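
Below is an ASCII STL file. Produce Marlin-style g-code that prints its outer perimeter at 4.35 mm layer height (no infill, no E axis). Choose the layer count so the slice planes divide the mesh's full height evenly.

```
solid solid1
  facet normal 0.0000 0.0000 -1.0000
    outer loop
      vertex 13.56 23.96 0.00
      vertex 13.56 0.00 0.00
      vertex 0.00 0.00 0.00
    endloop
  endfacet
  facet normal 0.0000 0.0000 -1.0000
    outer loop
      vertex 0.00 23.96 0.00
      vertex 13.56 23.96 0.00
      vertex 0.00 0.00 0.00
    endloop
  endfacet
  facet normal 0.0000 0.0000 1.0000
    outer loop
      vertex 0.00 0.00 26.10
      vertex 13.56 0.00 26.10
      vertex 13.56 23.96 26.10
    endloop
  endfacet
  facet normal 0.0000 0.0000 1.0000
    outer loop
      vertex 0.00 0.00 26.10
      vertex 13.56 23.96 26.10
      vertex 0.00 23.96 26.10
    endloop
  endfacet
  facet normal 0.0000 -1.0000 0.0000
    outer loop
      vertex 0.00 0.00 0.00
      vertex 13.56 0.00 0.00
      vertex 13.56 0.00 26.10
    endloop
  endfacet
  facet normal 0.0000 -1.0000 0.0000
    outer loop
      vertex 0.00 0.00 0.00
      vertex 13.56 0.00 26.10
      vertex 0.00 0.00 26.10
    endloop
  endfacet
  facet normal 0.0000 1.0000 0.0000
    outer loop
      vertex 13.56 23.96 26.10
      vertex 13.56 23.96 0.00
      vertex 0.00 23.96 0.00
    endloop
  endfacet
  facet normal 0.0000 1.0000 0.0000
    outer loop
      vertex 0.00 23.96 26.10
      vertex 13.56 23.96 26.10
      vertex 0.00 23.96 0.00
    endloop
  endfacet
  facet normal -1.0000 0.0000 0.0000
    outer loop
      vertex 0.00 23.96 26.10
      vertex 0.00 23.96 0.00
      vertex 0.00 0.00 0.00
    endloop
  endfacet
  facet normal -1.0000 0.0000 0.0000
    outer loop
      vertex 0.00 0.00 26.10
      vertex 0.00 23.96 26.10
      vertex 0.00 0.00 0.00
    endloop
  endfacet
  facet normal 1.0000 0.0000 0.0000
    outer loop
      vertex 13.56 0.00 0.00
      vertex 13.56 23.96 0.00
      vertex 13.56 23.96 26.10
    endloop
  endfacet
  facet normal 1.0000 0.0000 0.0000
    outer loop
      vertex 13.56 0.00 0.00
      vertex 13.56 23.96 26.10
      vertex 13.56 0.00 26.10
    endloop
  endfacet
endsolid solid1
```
; perimeter-only toolpath
G21 ; units = mm
G90 ; absolute positioning
G28 ; home
; layer 1
G0 Z4.35
G0 X0.00 Y0.00
G1 X13.56 Y0.00
G1 X13.56 Y23.96
G1 X0.00 Y23.96
G1 X0.00 Y0.00
; layer 2
G0 Z8.70
G0 X0.00 Y0.00
G1 X13.56 Y0.00
G1 X13.56 Y23.96
G1 X0.00 Y23.96
G1 X0.00 Y0.00
; layer 3
G0 Z13.05
G0 X0.00 Y0.00
G1 X13.56 Y0.00
G1 X13.56 Y23.96
G1 X0.00 Y23.96
G1 X0.00 Y0.00
; layer 4
G0 Z17.40
G0 X0.00 Y0.00
G1 X13.56 Y0.00
G1 X13.56 Y23.96
G1 X0.00 Y23.96
G1 X0.00 Y0.00
; layer 5
G0 Z21.75
G0 X0.00 Y0.00
G1 X13.56 Y0.00
G1 X13.56 Y23.96
G1 X0.00 Y23.96
G1 X0.00 Y0.00
; layer 6
G0 Z26.10
G0 X0.00 Y0.00
G1 X13.56 Y0.00
G1 X13.56 Y23.96
G1 X0.00 Y23.96
G1 X0.00 Y0.00
M2 ; end

The solid is a rectangular box, roughly 13.6 × 24 mm footprint and 26.1 mm tall. Slicing at Δz = 4.35 mm — 6 equal slices spanning the solid's height, so layer i sits at z = i·h/6 — gives 6 non-empty perimeters. Each is a 4-segment closed polygon; G0 lifts to the layer z and rapids to the start vertex, then G1 traces the edges.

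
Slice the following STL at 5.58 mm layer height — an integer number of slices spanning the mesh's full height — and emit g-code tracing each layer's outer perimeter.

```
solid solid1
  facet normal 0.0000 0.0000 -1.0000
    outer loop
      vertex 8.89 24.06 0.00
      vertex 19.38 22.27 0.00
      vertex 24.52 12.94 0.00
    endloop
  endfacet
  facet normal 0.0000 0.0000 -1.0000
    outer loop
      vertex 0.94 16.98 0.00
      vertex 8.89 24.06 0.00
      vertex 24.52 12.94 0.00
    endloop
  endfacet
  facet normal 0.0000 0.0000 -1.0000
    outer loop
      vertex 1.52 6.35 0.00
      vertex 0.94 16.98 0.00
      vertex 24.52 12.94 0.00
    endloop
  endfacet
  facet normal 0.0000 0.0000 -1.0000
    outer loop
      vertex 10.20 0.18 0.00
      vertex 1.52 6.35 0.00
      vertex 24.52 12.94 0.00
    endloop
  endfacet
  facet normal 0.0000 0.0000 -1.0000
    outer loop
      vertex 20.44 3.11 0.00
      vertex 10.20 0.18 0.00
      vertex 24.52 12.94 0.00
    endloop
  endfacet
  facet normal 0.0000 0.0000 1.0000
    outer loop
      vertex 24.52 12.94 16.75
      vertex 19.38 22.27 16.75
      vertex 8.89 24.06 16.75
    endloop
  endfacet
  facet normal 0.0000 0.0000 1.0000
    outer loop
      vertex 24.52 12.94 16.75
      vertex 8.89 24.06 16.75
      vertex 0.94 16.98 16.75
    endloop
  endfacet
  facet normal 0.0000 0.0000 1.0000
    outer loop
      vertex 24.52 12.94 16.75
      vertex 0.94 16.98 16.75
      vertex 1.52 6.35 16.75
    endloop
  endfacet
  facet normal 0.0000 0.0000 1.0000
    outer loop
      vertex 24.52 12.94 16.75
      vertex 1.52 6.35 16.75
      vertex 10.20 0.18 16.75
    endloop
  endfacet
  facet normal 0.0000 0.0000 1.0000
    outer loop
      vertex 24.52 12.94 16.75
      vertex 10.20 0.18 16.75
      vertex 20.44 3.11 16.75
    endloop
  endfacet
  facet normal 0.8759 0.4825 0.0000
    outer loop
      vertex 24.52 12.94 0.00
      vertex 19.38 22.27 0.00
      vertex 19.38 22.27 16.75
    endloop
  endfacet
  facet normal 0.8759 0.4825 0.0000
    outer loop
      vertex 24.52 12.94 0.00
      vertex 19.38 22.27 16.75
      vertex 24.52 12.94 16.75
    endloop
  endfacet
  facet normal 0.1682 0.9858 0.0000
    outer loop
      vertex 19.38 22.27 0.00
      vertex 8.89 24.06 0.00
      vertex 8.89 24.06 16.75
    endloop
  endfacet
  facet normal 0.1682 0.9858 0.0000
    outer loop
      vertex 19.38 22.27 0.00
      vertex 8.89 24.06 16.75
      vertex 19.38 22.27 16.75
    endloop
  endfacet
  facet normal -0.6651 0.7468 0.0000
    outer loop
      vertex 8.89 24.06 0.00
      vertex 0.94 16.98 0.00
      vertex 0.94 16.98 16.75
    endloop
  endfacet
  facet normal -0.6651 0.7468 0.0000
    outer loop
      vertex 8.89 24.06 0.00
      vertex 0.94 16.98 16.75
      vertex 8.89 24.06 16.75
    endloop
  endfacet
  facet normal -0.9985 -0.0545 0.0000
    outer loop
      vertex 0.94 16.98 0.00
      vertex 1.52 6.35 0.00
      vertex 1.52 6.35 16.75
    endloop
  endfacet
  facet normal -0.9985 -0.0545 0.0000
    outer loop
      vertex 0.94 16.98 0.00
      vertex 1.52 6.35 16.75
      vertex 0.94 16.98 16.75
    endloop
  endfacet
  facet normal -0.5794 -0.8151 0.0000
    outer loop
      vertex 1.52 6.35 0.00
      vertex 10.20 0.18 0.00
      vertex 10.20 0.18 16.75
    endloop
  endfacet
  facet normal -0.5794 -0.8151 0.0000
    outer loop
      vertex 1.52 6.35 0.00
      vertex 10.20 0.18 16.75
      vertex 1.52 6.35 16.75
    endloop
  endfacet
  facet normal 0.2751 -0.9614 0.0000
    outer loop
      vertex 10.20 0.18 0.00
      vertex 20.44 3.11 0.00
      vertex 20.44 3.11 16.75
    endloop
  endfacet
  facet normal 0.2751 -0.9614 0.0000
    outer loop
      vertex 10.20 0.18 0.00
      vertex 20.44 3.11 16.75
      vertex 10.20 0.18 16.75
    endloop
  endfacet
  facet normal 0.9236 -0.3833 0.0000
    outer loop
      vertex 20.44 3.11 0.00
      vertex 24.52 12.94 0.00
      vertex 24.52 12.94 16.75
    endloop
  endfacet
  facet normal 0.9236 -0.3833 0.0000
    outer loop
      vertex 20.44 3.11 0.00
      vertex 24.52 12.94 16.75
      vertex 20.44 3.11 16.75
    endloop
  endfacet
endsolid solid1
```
; perimeter-only toolpath
G21 ; units = mm
G90 ; absolute positioning
G28 ; home
; layer 1
G0 Z5.58
G0 X24.52 Y12.94
G1 X19.38 Y22.27
G1 X8.89 Y24.06
G1 X0.94 Y16.98
G1 X1.52 Y6.35
G1 X10.20 Y0.18
G1 X20.44 Y3.11
G1 X24.52 Y12.94
; layer 2
G0 Z11.17
G0 X24.52 Y12.94
G1 X19.38 Y22.27
G1 X8.89 Y24.06
G1 X0.94 Y16.98
G1 X1.52 Y6.35
G1 X10.20 Y0.18
G1 X20.44 Y3.11
G1 X24.52 Y12.94
; layer 3
G0 Z16.75
G0 X24.52 Y12.94
G1 X19.38 Y22.27
G1 X8.89 Y24.06
G1 X0.94 Y16.98
G1 X1.52 Y6.35
G1 X10.20 Y0.18
G1 X20.44 Y3.11
G1 X24.52 Y12.94
M2 ; end

The solid is a regular 7-sided prism (a cylinder approximated with 7 flat sides), circumscribed radius ≈ 12.3 mm, height ≈ 16.8 mm. Slicing at Δz = 5.58 mm — 3 equal slices spanning the solid's height, so layer i sits at z = i·h/3 — gives 3 non-empty perimeters. Each is a 7-segment closed polygon; G0 lifts to the layer z and rapids to the start vertex, then G1 traces the edges.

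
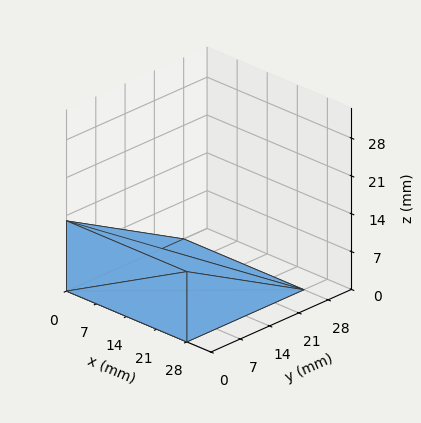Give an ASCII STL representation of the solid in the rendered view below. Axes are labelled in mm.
Reading the render: the shape is a wedge (ramp): 28 × 28 mm base, rising to 13 mm along the y=0 edge and sloping linearly to z=0 at y=28 (dimensions read to the nearest mm from the axis ticks). For the STL, each face is triangulated and given an outward normal.

solid part
  facet normal 0.0000 0.0000 -1.0000
    outer loop
      vertex 28.00 28.00 0.00
      vertex 28.00 0.00 0.00
      vertex 0.00 0.00 0.00
    endloop
  endfacet
  facet normal 0.0000 0.0000 -1.0000
    outer loop
      vertex 0.00 28.00 0.00
      vertex 28.00 28.00 0.00
      vertex 0.00 0.00 0.00
    endloop
  endfacet
  facet normal 0.0000 -1.0000 0.0000
    outer loop
      vertex 0.00 0.00 0.00
      vertex 28.00 0.00 0.00
      vertex 28.00 0.00 13.00
    endloop
  endfacet
  facet normal 0.0000 -1.0000 0.0000
    outer loop
      vertex 0.00 0.00 0.00
      vertex 28.00 0.00 13.00
      vertex 0.00 0.00 13.00
    endloop
  endfacet
  facet normal 0.0000 0.4211 0.9070
    outer loop
      vertex 0.00 0.00 13.00
      vertex 28.00 0.00 13.00
      vertex 28.00 28.00 0.00
    endloop
  endfacet
  facet normal 0.0000 0.4211 0.9070
    outer loop
      vertex 0.00 0.00 13.00
      vertex 28.00 28.00 0.00
      vertex 0.00 28.00 0.00
    endloop
  endfacet
  facet normal -1.0000 0.0000 0.0000
    outer loop
      vertex 0.00 0.00 13.00
      vertex 0.00 28.00 0.00
      vertex 0.00 0.00 0.00
    endloop
  endfacet
  facet normal 1.0000 0.0000 0.0000
    outer loop
      vertex 28.00 0.00 0.00
      vertex 28.00 28.00 0.00
      vertex 28.00 0.00 13.00
    endloop
  endfacet
endsolid part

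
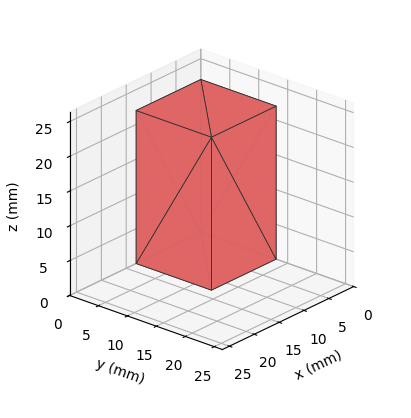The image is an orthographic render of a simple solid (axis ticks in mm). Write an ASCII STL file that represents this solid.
Reading the render: the shape is a rectangular box, roughly 13 × 13 mm footprint and 22 mm tall (dimensions read to the nearest mm from the axis ticks). For the STL, each face is triangulated and given an outward normal.

solid part
  facet normal 0.0000 0.0000 -1.0000
    outer loop
      vertex 13.000 13.000 0.000
      vertex 13.000 0.000 0.000
      vertex 0.000 0.000 0.000
    endloop
  endfacet
  facet normal 0.0000 0.0000 -1.0000
    outer loop
      vertex 0.000 13.000 0.000
      vertex 13.000 13.000 0.000
      vertex 0.000 0.000 0.000
    endloop
  endfacet
  facet normal 0.0000 0.0000 1.0000
    outer loop
      vertex 0.000 0.000 22.000
      vertex 13.000 0.000 22.000
      vertex 13.000 13.000 22.000
    endloop
  endfacet
  facet normal 0.0000 0.0000 1.0000
    outer loop
      vertex 0.000 0.000 22.000
      vertex 13.000 13.000 22.000
      vertex 0.000 13.000 22.000
    endloop
  endfacet
  facet normal 0.0000 -1.0000 0.0000
    outer loop
      vertex 0.000 0.000 0.000
      vertex 13.000 0.000 0.000
      vertex 13.000 0.000 22.000
    endloop
  endfacet
  facet normal 0.0000 -1.0000 0.0000
    outer loop
      vertex 0.000 0.000 0.000
      vertex 13.000 0.000 22.000
      vertex 0.000 0.000 22.000
    endloop
  endfacet
  facet normal 0.0000 1.0000 0.0000
    outer loop
      vertex 13.000 13.000 22.000
      vertex 13.000 13.000 0.000
      vertex 0.000 13.000 0.000
    endloop
  endfacet
  facet normal 0.0000 1.0000 0.0000
    outer loop
      vertex 0.000 13.000 22.000
      vertex 13.000 13.000 22.000
      vertex 0.000 13.000 0.000
    endloop
  endfacet
  facet normal -1.0000 0.0000 0.0000
    outer loop
      vertex 0.000 13.000 22.000
      vertex 0.000 13.000 0.000
      vertex 0.000 0.000 0.000
    endloop
  endfacet
  facet normal -1.0000 0.0000 0.0000
    outer loop
      vertex 0.000 0.000 22.000
      vertex 0.000 13.000 22.000
      vertex 0.000 0.000 0.000
    endloop
  endfacet
  facet normal 1.0000 0.0000 0.0000
    outer loop
      vertex 13.000 0.000 0.000
      vertex 13.000 13.000 0.000
      vertex 13.000 13.000 22.000
    endloop
  endfacet
  facet normal 1.0000 0.0000 0.0000
    outer loop
      vertex 13.000 0.000 0.000
      vertex 13.000 13.000 22.000
      vertex 13.000 0.000 22.000
    endloop
  endfacet
endsolid part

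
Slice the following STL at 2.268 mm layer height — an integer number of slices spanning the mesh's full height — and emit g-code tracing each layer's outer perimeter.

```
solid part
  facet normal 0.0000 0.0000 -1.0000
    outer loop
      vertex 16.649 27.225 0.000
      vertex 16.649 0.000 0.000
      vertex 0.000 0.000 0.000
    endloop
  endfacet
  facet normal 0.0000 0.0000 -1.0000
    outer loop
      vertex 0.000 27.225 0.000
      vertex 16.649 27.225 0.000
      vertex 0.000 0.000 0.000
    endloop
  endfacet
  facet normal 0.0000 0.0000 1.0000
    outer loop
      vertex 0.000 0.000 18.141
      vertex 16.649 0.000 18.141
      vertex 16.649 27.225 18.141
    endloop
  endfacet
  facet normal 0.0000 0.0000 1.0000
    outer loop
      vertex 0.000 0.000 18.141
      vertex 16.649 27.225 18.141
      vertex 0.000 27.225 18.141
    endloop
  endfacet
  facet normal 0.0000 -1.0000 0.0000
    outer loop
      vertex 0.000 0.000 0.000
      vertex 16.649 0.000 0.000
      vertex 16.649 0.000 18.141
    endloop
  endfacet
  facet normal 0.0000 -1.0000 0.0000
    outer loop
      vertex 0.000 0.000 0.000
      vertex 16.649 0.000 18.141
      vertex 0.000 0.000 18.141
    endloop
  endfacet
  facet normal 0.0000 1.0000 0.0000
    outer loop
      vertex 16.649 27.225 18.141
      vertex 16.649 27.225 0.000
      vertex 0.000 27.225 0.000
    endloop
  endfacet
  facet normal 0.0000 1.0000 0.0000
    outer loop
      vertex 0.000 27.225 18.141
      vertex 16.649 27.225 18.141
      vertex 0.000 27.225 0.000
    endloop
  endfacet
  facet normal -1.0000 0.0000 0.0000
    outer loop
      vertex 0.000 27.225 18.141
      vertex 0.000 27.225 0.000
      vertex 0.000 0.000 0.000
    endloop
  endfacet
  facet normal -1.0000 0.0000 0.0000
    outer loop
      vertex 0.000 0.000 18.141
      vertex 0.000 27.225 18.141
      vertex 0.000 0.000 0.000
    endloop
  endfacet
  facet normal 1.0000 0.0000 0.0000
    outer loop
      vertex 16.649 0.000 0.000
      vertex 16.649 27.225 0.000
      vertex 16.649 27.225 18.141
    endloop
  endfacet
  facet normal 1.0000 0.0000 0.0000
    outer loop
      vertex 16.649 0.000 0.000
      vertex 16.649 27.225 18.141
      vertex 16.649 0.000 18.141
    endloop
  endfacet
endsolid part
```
; perimeter-only toolpath
G21 ; units = mm
G90 ; absolute positioning
G28 ; home
; layer 1
G0 Z2.268
G0 X0.000 Y0.000
G1 X16.649 Y0.000
G1 X16.649 Y27.225
G1 X0.000 Y27.225
G1 X0.000 Y0.000
; layer 2
G0 Z4.535
G0 X0.000 Y0.000
G1 X16.649 Y0.000
G1 X16.649 Y27.225
G1 X0.000 Y27.225
G1 X0.000 Y0.000
; layer 3
G0 Z6.803
G0 X0.000 Y0.000
G1 X16.649 Y0.000
G1 X16.649 Y27.225
G1 X0.000 Y27.225
G1 X0.000 Y0.000
; layer 4
G0 Z9.070
G0 X0.000 Y0.000
G1 X16.649 Y0.000
G1 X16.649 Y27.225
G1 X0.000 Y27.225
G1 X0.000 Y0.000
; layer 5
G0 Z11.338
G0 X0.000 Y0.000
G1 X16.649 Y0.000
G1 X16.649 Y27.225
G1 X0.000 Y27.225
G1 X0.000 Y0.000
; layer 6
G0 Z13.606
G0 X0.000 Y0.000
G1 X16.649 Y0.000
G1 X16.649 Y27.225
G1 X0.000 Y27.225
G1 X0.000 Y0.000
; layer 7
G0 Z15.873
G0 X0.000 Y0.000
G1 X16.649 Y0.000
G1 X16.649 Y27.225
G1 X0.000 Y27.225
G1 X0.000 Y0.000
; layer 8
G0 Z18.141
G0 X0.000 Y0.000
G1 X16.649 Y0.000
G1 X16.649 Y27.225
G1 X0.000 Y27.225
G1 X0.000 Y0.000
M2 ; end

The solid is a rectangular box, roughly 16.6 × 27.2 mm footprint and 18.1 mm tall. Slicing at Δz = 2.268 mm — 8 equal slices spanning the solid's height, so layer i sits at z = i·h/8 — gives 8 non-empty perimeters. Each is a 4-segment closed polygon; G0 lifts to the layer z and rapids to the start vertex, then G1 traces the edges.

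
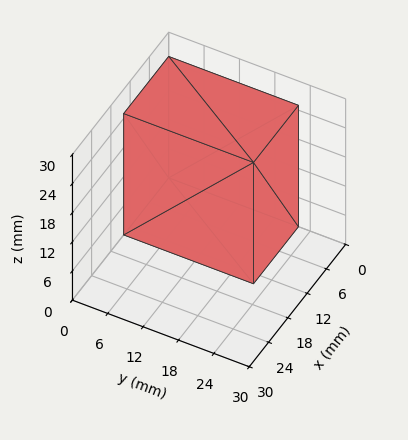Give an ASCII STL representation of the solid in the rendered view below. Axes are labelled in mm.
Reading the render: the shape is a rectangular box, roughly 14 × 22 mm footprint and 25 mm tall (dimensions read to the nearest mm from the axis ticks). For the STL, each face is triangulated and given an outward normal.

solid part
  facet normal 0.0000 0.0000 -1.0000
    outer loop
      vertex 14.00 22.00 0.00
      vertex 14.00 0.00 0.00
      vertex 0.00 0.00 0.00
    endloop
  endfacet
  facet normal 0.0000 0.0000 -1.0000
    outer loop
      vertex 0.00 22.00 0.00
      vertex 14.00 22.00 0.00
      vertex 0.00 0.00 0.00
    endloop
  endfacet
  facet normal 0.0000 0.0000 1.0000
    outer loop
      vertex 0.00 0.00 25.00
      vertex 14.00 0.00 25.00
      vertex 14.00 22.00 25.00
    endloop
  endfacet
  facet normal 0.0000 0.0000 1.0000
    outer loop
      vertex 0.00 0.00 25.00
      vertex 14.00 22.00 25.00
      vertex 0.00 22.00 25.00
    endloop
  endfacet
  facet normal 0.0000 -1.0000 0.0000
    outer loop
      vertex 0.00 0.00 0.00
      vertex 14.00 0.00 0.00
      vertex 14.00 0.00 25.00
    endloop
  endfacet
  facet normal 0.0000 -1.0000 0.0000
    outer loop
      vertex 0.00 0.00 0.00
      vertex 14.00 0.00 25.00
      vertex 0.00 0.00 25.00
    endloop
  endfacet
  facet normal 0.0000 1.0000 0.0000
    outer loop
      vertex 14.00 22.00 25.00
      vertex 14.00 22.00 0.00
      vertex 0.00 22.00 0.00
    endloop
  endfacet
  facet normal 0.0000 1.0000 0.0000
    outer loop
      vertex 0.00 22.00 25.00
      vertex 14.00 22.00 25.00
      vertex 0.00 22.00 0.00
    endloop
  endfacet
  facet normal -1.0000 0.0000 0.0000
    outer loop
      vertex 0.00 22.00 25.00
      vertex 0.00 22.00 0.00
      vertex 0.00 0.00 0.00
    endloop
  endfacet
  facet normal -1.0000 0.0000 0.0000
    outer loop
      vertex 0.00 0.00 25.00
      vertex 0.00 22.00 25.00
      vertex 0.00 0.00 0.00
    endloop
  endfacet
  facet normal 1.0000 0.0000 0.0000
    outer loop
      vertex 14.00 0.00 0.00
      vertex 14.00 22.00 0.00
      vertex 14.00 22.00 25.00
    endloop
  endfacet
  facet normal 1.0000 0.0000 0.0000
    outer loop
      vertex 14.00 0.00 0.00
      vertex 14.00 22.00 25.00
      vertex 14.00 0.00 25.00
    endloop
  endfacet
endsolid part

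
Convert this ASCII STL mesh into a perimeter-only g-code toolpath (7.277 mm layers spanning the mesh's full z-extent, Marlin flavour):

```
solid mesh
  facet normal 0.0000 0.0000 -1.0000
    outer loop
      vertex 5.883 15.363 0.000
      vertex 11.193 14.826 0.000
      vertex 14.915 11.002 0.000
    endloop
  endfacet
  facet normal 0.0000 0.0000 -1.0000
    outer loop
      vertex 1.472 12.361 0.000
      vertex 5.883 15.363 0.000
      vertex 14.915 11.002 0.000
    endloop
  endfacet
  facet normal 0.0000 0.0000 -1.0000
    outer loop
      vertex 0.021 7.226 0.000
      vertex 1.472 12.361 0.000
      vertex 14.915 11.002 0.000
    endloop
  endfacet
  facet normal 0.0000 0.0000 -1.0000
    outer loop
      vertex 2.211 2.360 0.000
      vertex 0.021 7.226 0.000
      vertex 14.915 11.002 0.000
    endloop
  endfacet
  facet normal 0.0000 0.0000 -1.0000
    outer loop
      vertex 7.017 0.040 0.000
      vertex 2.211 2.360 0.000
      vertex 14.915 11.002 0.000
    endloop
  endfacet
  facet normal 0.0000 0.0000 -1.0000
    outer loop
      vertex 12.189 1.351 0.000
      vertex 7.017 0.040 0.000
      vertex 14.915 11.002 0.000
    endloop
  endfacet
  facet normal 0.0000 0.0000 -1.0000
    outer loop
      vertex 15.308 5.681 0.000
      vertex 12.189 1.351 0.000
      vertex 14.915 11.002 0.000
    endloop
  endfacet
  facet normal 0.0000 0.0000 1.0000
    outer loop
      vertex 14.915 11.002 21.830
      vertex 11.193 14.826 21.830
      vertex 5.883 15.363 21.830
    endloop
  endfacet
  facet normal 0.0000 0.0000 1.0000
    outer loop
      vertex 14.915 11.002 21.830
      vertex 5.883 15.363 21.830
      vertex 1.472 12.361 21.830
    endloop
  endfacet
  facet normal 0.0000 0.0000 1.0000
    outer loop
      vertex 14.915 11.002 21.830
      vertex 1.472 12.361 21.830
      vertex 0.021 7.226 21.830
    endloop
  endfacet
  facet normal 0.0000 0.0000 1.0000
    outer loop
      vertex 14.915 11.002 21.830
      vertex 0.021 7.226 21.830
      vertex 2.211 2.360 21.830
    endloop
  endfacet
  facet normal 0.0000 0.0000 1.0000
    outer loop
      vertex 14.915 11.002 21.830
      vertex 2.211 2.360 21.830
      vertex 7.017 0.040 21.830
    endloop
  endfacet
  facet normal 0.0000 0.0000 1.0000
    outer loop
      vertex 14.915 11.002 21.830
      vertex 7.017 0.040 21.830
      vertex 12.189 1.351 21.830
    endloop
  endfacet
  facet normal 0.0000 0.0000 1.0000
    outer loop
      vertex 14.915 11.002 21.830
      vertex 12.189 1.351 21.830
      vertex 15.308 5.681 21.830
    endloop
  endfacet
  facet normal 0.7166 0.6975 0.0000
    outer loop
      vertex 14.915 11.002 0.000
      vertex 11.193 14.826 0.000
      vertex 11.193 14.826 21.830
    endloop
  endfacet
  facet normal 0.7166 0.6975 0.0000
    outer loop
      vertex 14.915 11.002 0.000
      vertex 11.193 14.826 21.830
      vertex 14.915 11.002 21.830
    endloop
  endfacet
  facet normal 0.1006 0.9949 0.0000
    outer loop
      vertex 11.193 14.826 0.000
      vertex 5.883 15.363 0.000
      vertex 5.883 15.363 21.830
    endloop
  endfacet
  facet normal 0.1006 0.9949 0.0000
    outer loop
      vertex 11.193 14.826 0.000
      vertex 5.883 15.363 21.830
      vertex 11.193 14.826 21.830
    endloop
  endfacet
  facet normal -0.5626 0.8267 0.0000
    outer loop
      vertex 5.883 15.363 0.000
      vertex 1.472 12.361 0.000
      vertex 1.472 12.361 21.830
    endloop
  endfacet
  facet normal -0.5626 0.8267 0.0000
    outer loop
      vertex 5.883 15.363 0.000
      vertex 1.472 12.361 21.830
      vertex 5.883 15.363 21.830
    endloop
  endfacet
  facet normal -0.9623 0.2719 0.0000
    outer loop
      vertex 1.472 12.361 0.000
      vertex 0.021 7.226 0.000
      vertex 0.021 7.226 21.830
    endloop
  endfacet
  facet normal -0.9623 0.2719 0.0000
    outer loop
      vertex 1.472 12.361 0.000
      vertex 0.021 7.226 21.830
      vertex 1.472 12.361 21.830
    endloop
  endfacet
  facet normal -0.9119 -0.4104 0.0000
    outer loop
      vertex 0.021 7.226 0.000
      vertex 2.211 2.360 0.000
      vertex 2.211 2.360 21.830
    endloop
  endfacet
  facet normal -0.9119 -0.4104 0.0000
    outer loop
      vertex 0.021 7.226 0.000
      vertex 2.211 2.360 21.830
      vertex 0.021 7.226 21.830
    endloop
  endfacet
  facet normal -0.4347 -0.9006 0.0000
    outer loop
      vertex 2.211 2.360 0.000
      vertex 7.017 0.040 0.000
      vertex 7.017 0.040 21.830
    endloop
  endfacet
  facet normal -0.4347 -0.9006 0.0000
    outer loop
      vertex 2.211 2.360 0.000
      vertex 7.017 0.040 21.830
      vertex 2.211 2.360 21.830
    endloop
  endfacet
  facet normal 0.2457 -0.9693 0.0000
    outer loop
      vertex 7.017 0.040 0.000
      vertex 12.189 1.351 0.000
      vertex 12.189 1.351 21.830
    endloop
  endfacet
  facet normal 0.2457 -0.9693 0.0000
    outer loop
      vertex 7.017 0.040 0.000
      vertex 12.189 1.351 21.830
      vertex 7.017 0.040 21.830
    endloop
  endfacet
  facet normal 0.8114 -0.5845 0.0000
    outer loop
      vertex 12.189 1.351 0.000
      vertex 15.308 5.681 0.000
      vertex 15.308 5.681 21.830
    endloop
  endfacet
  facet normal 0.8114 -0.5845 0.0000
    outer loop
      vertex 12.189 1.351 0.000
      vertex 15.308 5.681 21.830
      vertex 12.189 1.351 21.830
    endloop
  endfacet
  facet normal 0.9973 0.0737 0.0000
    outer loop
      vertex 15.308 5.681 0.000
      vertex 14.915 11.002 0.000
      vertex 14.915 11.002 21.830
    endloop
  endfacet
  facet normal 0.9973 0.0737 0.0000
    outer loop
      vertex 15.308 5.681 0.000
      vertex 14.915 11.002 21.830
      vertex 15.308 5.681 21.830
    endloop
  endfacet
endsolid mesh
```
; perimeter-only toolpath
G21 ; units = mm
G90 ; absolute positioning
G28 ; home
; layer 1
G0 Z7.277
G0 X14.915 Y11.002
G1 X11.193 Y14.826
G1 X5.883 Y15.363
G1 X1.472 Y12.361
G1 X0.021 Y7.226
G1 X2.211 Y2.360
G1 X7.017 Y0.040
G1 X12.189 Y1.351
G1 X15.308 Y5.681
G1 X14.915 Y11.002
; layer 2
G0 Z14.553
G0 X14.915 Y11.002
G1 X11.193 Y14.826
G1 X5.883 Y15.363
G1 X1.472 Y12.361
G1 X0.021 Y7.226
G1 X2.211 Y2.360
G1 X7.017 Y0.040
G1 X12.189 Y1.351
G1 X15.308 Y5.681
G1 X14.915 Y11.002
; layer 3
G0 Z21.830
G0 X14.915 Y11.002
G1 X11.193 Y14.826
G1 X5.883 Y15.363
G1 X1.472 Y12.361
G1 X0.021 Y7.226
G1 X2.211 Y2.360
G1 X7.017 Y0.040
G1 X12.189 Y1.351
G1 X15.308 Y5.681
G1 X14.915 Y11.002
M2 ; end

The solid is a regular 9-sided prism (a cylinder approximated with 9 flat sides), circumscribed radius ≈ 7.8 mm, height ≈ 21.8 mm. Slicing at Δz = 7.277 mm — 3 equal slices spanning the solid's height, so layer i sits at z = i·h/3 — gives 3 non-empty perimeters. Each is a 9-segment closed polygon; G0 lifts to the layer z and rapids to the start vertex, then G1 traces the edges.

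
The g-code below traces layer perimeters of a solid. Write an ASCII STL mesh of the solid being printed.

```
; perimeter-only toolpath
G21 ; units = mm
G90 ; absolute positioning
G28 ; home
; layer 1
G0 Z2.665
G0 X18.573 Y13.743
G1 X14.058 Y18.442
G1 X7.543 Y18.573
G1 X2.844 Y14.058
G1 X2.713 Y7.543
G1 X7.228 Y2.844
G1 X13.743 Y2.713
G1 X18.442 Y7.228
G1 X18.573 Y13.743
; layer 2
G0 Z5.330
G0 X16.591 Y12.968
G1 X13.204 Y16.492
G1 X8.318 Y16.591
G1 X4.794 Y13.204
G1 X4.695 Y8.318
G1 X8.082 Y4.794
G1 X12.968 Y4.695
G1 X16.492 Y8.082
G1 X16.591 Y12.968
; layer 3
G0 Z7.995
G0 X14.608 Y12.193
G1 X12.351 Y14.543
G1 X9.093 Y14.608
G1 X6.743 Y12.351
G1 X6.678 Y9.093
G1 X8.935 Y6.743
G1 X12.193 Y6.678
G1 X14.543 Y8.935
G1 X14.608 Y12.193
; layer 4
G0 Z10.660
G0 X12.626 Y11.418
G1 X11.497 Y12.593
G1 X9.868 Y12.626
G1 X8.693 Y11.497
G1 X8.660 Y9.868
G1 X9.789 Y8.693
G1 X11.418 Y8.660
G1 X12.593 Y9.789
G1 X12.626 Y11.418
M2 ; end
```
solid part
  facet normal 0.0000 0.0000 -1.0000
    outer loop
      vertex 6.768 20.556 0.000
      vertex 14.912 20.392 0.000
      vertex 20.556 14.518 0.000
    endloop
  endfacet
  facet normal 0.0000 0.0000 -1.0000
    outer loop
      vertex 0.894 14.912 0.000
      vertex 6.768 20.556 0.000
      vertex 20.556 14.518 0.000
    endloop
  endfacet
  facet normal 0.0000 0.0000 -1.0000
    outer loop
      vertex 0.730 6.768 0.000
      vertex 0.894 14.912 0.000
      vertex 20.556 14.518 0.000
    endloop
  endfacet
  facet normal 0.0000 0.0000 -1.0000
    outer loop
      vertex 6.374 0.894 0.000
      vertex 0.730 6.768 0.000
      vertex 20.556 14.518 0.000
    endloop
  endfacet
  facet normal 0.0000 0.0000 -1.0000
    outer loop
      vertex 14.518 0.730 0.000
      vertex 6.374 0.894 0.000
      vertex 20.556 14.518 0.000
    endloop
  endfacet
  facet normal 0.0000 0.0000 -1.0000
    outer loop
      vertex 20.392 6.374 0.000
      vertex 14.518 0.730 0.000
      vertex 20.556 14.518 0.000
    endloop
  endfacet
  facet normal 0.5802 0.5575 0.5938
    outer loop
      vertex 20.556 14.518 0.000
      vertex 14.912 20.392 0.000
      vertex 10.643 10.643 13.325
    endloop
  endfacet
  facet normal 0.0162 0.8045 0.5938
    outer loop
      vertex 14.912 20.392 0.000
      vertex 6.768 20.556 0.000
      vertex 10.643 10.643 13.325
    endloop
  endfacet
  facet normal -0.5575 0.5802 0.5938
    outer loop
      vertex 6.768 20.556 0.000
      vertex 0.894 14.912 0.000
      vertex 10.643 10.643 13.325
    endloop
  endfacet
  facet normal -0.8045 0.0162 0.5938
    outer loop
      vertex 0.894 14.912 0.000
      vertex 0.730 6.768 0.000
      vertex 10.643 10.643 13.325
    endloop
  endfacet
  facet normal -0.5802 -0.5575 0.5938
    outer loop
      vertex 0.730 6.768 0.000
      vertex 6.374 0.894 0.000
      vertex 10.643 10.643 13.325
    endloop
  endfacet
  facet normal -0.0162 -0.8045 0.5938
    outer loop
      vertex 6.374 0.894 0.000
      vertex 14.518 0.730 0.000
      vertex 10.643 10.643 13.325
    endloop
  endfacet
  facet normal 0.5575 -0.5802 0.5938
    outer loop
      vertex 14.518 0.730 0.000
      vertex 20.392 6.374 0.000
      vertex 10.643 10.643 13.325
    endloop
  endfacet
  facet normal 0.8045 -0.0162 0.5938
    outer loop
      vertex 20.392 6.374 0.000
      vertex 20.556 14.518 0.000
      vertex 10.643 10.643 13.325
    endloop
  endfacet
endsolid part

The G0 Z moves step by Δz≈2.665 mm. The G1 loops shrink linearly with z, so the solid tapers from its base footprint up to z≈13.3. Closing with a flat bottom cap and the tapered top and triangulating gives 14 facets — a regular 8-sided pyramid, base circumscribed radius ≈ 10.6 mm, apex at z ≈ 13.3 mm.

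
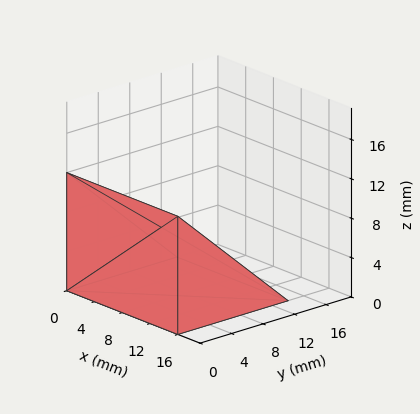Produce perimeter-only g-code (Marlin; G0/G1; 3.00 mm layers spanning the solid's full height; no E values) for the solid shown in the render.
Reading the render: the shape is a wedge (ramp): 16 × 14 mm base, rising to 12 mm along the y=0 edge and sloping linearly to z=0 at y=14 (dimensions read to the nearest mm from the axis ticks). For the g-code, the solid's height is divided into equal slices at the stated Δz and each level perimeter traced with G1 moves after a G0 lift.

; perimeter-only toolpath
G21 ; units = mm
G90 ; absolute positioning
G28 ; home
; layer 1
G0 Z3.00
G0 X0.00 Y0.00
G1 X16.00 Y0.00
G1 X16.00 Y10.50
G1 X0.00 Y10.50
G1 X0.00 Y0.00
; layer 2
G0 Z6.00
G0 X0.00 Y0.00
G1 X16.00 Y0.00
G1 X16.00 Y7.00
G1 X0.00 Y7.00
G1 X0.00 Y0.00
; layer 3
G0 Z9.00
G0 X0.00 Y0.00
G1 X16.00 Y0.00
G1 X16.00 Y3.50
G1 X0.00 Y3.50
G1 X0.00 Y0.00
M2 ; end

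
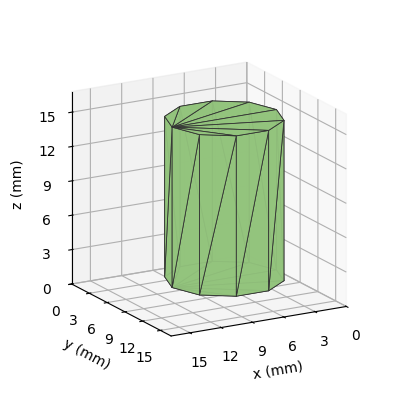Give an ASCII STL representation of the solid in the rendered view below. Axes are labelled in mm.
Reading the render: the shape is a regular 10-sided prism (a cylinder approximated with 10 flat sides), circumscribed radius ≈ 5 mm, height ≈ 14 mm (dimensions read to the nearest mm from the axis ticks). For the STL, each face is triangulated and given an outward normal.

solid part
  facet normal 0.0000 0.0000 -1.0000
    outer loop
      vertex 6.55 9.76 0.00
      vertex 9.05 7.94 0.00
      vertex 10.00 5.00 0.00
    endloop
  endfacet
  facet normal 0.0000 0.0000 -1.0000
    outer loop
      vertex 3.45 9.76 0.00
      vertex 6.55 9.76 0.00
      vertex 10.00 5.00 0.00
    endloop
  endfacet
  facet normal 0.0000 0.0000 -1.0000
    outer loop
      vertex 0.95 7.94 0.00
      vertex 3.45 9.76 0.00
      vertex 10.00 5.00 0.00
    endloop
  endfacet
  facet normal 0.0000 0.0000 -1.0000
    outer loop
      vertex 0.00 5.00 0.00
      vertex 0.95 7.94 0.00
      vertex 10.00 5.00 0.00
    endloop
  endfacet
  facet normal 0.0000 0.0000 -1.0000
    outer loop
      vertex 0.95 2.06 0.00
      vertex 0.00 5.00 0.00
      vertex 10.00 5.00 0.00
    endloop
  endfacet
  facet normal 0.0000 0.0000 -1.0000
    outer loop
      vertex 3.45 0.24 0.00
      vertex 0.95 2.06 0.00
      vertex 10.00 5.00 0.00
    endloop
  endfacet
  facet normal 0.0000 0.0000 -1.0000
    outer loop
      vertex 6.55 0.24 0.00
      vertex 3.45 0.24 0.00
      vertex 10.00 5.00 0.00
    endloop
  endfacet
  facet normal 0.0000 0.0000 -1.0000
    outer loop
      vertex 9.05 2.06 0.00
      vertex 6.55 0.24 0.00
      vertex 10.00 5.00 0.00
    endloop
  endfacet
  facet normal 0.0000 0.0000 1.0000
    outer loop
      vertex 10.00 5.00 14.00
      vertex 9.05 7.94 14.00
      vertex 6.55 9.76 14.00
    endloop
  endfacet
  facet normal 0.0000 0.0000 1.0000
    outer loop
      vertex 10.00 5.00 14.00
      vertex 6.55 9.76 14.00
      vertex 3.45 9.76 14.00
    endloop
  endfacet
  facet normal 0.0000 0.0000 1.0000
    outer loop
      vertex 10.00 5.00 14.00
      vertex 3.45 9.76 14.00
      vertex 0.95 7.94 14.00
    endloop
  endfacet
  facet normal 0.0000 0.0000 1.0000
    outer loop
      vertex 10.00 5.00 14.00
      vertex 0.95 7.94 14.00
      vertex 0.00 5.00 14.00
    endloop
  endfacet
  facet normal 0.0000 0.0000 1.0000
    outer loop
      vertex 10.00 5.00 14.00
      vertex 0.00 5.00 14.00
      vertex 0.95 2.06 14.00
    endloop
  endfacet
  facet normal 0.0000 0.0000 1.0000
    outer loop
      vertex 10.00 5.00 14.00
      vertex 0.95 2.06 14.00
      vertex 3.45 0.24 14.00
    endloop
  endfacet
  facet normal 0.0000 0.0000 1.0000
    outer loop
      vertex 10.00 5.00 14.00
      vertex 3.45 0.24 14.00
      vertex 6.55 0.24 14.00
    endloop
  endfacet
  facet normal 0.0000 0.0000 1.0000
    outer loop
      vertex 10.00 5.00 14.00
      vertex 6.55 0.24 14.00
      vertex 9.05 2.06 14.00
    endloop
  endfacet
  facet normal 0.9516 0.3075 0.0000
    outer loop
      vertex 10.00 5.00 0.00
      vertex 9.05 7.94 0.00
      vertex 9.05 7.94 14.00
    endloop
  endfacet
  facet normal 0.9516 0.3075 0.0000
    outer loop
      vertex 10.00 5.00 0.00
      vertex 9.05 7.94 14.00
      vertex 10.00 5.00 14.00
    endloop
  endfacet
  facet normal 0.5886 0.8085 0.0000
    outer loop
      vertex 9.05 7.94 0.00
      vertex 6.55 9.76 0.00
      vertex 6.55 9.76 14.00
    endloop
  endfacet
  facet normal 0.5886 0.8085 0.0000
    outer loop
      vertex 9.05 7.94 0.00
      vertex 6.55 9.76 14.00
      vertex 9.05 7.94 14.00
    endloop
  endfacet
  facet normal 0.0000 1.0000 0.0000
    outer loop
      vertex 6.55 9.76 0.00
      vertex 3.45 9.76 0.00
      vertex 3.45 9.76 14.00
    endloop
  endfacet
  facet normal 0.0000 1.0000 0.0000
    outer loop
      vertex 6.55 9.76 0.00
      vertex 3.45 9.76 14.00
      vertex 6.55 9.76 14.00
    endloop
  endfacet
  facet normal -0.5886 0.8085 0.0000
    outer loop
      vertex 3.45 9.76 0.00
      vertex 0.95 7.94 0.00
      vertex 0.95 7.94 14.00
    endloop
  endfacet
  facet normal -0.5886 0.8085 0.0000
    outer loop
      vertex 3.45 9.76 0.00
      vertex 0.95 7.94 14.00
      vertex 3.45 9.76 14.00
    endloop
  endfacet
  facet normal -0.9516 0.3075 0.0000
    outer loop
      vertex 0.95 7.94 0.00
      vertex 0.00 5.00 0.00
      vertex 0.00 5.00 14.00
    endloop
  endfacet
  facet normal -0.9516 0.3075 0.0000
    outer loop
      vertex 0.95 7.94 0.00
      vertex 0.00 5.00 14.00
      vertex 0.95 7.94 14.00
    endloop
  endfacet
  facet normal -0.9516 -0.3075 0.0000
    outer loop
      vertex 0.00 5.00 0.00
      vertex 0.95 2.06 0.00
      vertex 0.95 2.06 14.00
    endloop
  endfacet
  facet normal -0.9516 -0.3075 0.0000
    outer loop
      vertex 0.00 5.00 0.00
      vertex 0.95 2.06 14.00
      vertex 0.00 5.00 14.00
    endloop
  endfacet
  facet normal -0.5886 -0.8085 0.0000
    outer loop
      vertex 0.95 2.06 0.00
      vertex 3.45 0.24 0.00
      vertex 3.45 0.24 14.00
    endloop
  endfacet
  facet normal -0.5886 -0.8085 0.0000
    outer loop
      vertex 0.95 2.06 0.00
      vertex 3.45 0.24 14.00
      vertex 0.95 2.06 14.00
    endloop
  endfacet
  facet normal 0.0000 -1.0000 0.0000
    outer loop
      vertex 3.45 0.24 0.00
      vertex 6.55 0.24 0.00
      vertex 6.55 0.24 14.00
    endloop
  endfacet
  facet normal 0.0000 -1.0000 0.0000
    outer loop
      vertex 3.45 0.24 0.00
      vertex 6.55 0.24 14.00
      vertex 3.45 0.24 14.00
    endloop
  endfacet
  facet normal 0.5886 -0.8085 0.0000
    outer loop
      vertex 6.55 0.24 0.00
      vertex 9.05 2.06 0.00
      vertex 9.05 2.06 14.00
    endloop
  endfacet
  facet normal 0.5886 -0.8085 0.0000
    outer loop
      vertex 6.55 0.24 0.00
      vertex 9.05 2.06 14.00
      vertex 6.55 0.24 14.00
    endloop
  endfacet
  facet normal 0.9516 -0.3075 0.0000
    outer loop
      vertex 9.05 2.06 0.00
      vertex 10.00 5.00 0.00
      vertex 10.00 5.00 14.00
    endloop
  endfacet
  facet normal 0.9516 -0.3075 0.0000
    outer loop
      vertex 9.05 2.06 0.00
      vertex 10.00 5.00 14.00
      vertex 9.05 2.06 14.00
    endloop
  endfacet
endsolid part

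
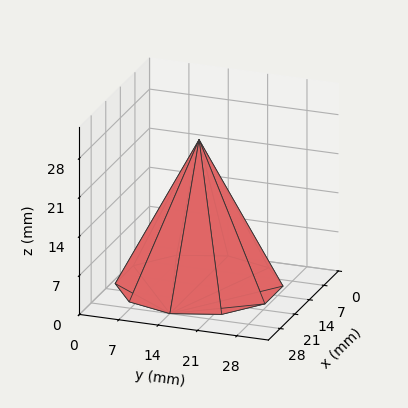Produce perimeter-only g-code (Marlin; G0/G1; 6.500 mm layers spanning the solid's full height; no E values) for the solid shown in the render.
Reading the render: the shape is a regular 10-sided pyramid, base circumscribed radius ≈ 14 mm, apex at z ≈ 26 mm (dimensions read to the nearest mm from the axis ticks). For the g-code, the solid's height is divided into equal slices at the stated Δz and each level perimeter traced with G1 moves after a G0 lift.

; perimeter-only toolpath
G21 ; units = mm
G90 ; absolute positioning
G28 ; home
; layer 1
G0 Z6.500
G0 X24.500 Y14.000
G1 X22.495 Y20.172
G1 X17.245 Y23.986
G1 X10.755 Y23.986
G1 X5.505 Y20.172
G1 X3.500 Y14.000
G1 X5.505 Y7.828
G1 X10.755 Y4.014
G1 X17.245 Y4.014
G1 X22.495 Y7.828
G1 X24.500 Y14.000
; layer 2
G0 Z13.000
G0 X21.000 Y14.000
G1 X19.663 Y18.114
G1 X16.163 Y20.657
G1 X11.837 Y20.657
G1 X8.337 Y18.114
G1 X7.000 Y14.000
G1 X8.337 Y9.886
G1 X11.837 Y7.343
G1 X16.163 Y7.343
G1 X19.663 Y9.886
G1 X21.000 Y14.000
; layer 3
G0 Z19.500
G0 X17.500 Y14.000
G1 X16.831 Y16.057
G1 X15.082 Y17.329
G1 X12.918 Y17.329
G1 X11.168 Y16.057
G1 X10.500 Y14.000
G1 X11.168 Y11.943
G1 X12.918 Y10.671
G1 X15.082 Y10.671
G1 X16.831 Y11.943
G1 X17.500 Y14.000
M2 ; end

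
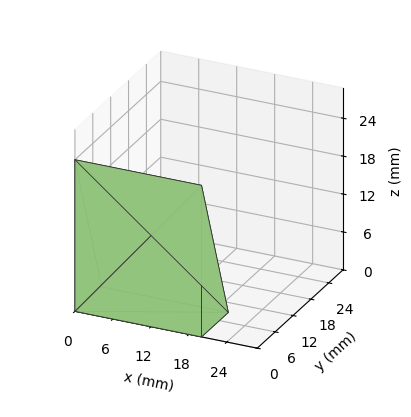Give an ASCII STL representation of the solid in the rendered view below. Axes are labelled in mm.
Reading the render: the shape is a wedge (ramp): 20 × 9 mm base, rising to 24 mm along the y=0 edge and sloping linearly to z=0 at y=9 (dimensions read to the nearest mm from the axis ticks). For the STL, each face is triangulated and given an outward normal.

solid part
  facet normal 0.0000 0.0000 -1.0000
    outer loop
      vertex 20.00 9.00 0.00
      vertex 20.00 0.00 0.00
      vertex 0.00 0.00 0.00
    endloop
  endfacet
  facet normal 0.0000 0.0000 -1.0000
    outer loop
      vertex 0.00 9.00 0.00
      vertex 20.00 9.00 0.00
      vertex 0.00 0.00 0.00
    endloop
  endfacet
  facet normal 0.0000 -1.0000 0.0000
    outer loop
      vertex 0.00 0.00 0.00
      vertex 20.00 0.00 0.00
      vertex 20.00 0.00 24.00
    endloop
  endfacet
  facet normal 0.0000 -1.0000 0.0000
    outer loop
      vertex 0.00 0.00 0.00
      vertex 20.00 0.00 24.00
      vertex 0.00 0.00 24.00
    endloop
  endfacet
  facet normal 0.0000 0.9363 0.3511
    outer loop
      vertex 0.00 0.00 24.00
      vertex 20.00 0.00 24.00
      vertex 20.00 9.00 0.00
    endloop
  endfacet
  facet normal 0.0000 0.9363 0.3511
    outer loop
      vertex 0.00 0.00 24.00
      vertex 20.00 9.00 0.00
      vertex 0.00 9.00 0.00
    endloop
  endfacet
  facet normal -1.0000 0.0000 0.0000
    outer loop
      vertex 0.00 0.00 24.00
      vertex 0.00 9.00 0.00
      vertex 0.00 0.00 0.00
    endloop
  endfacet
  facet normal 1.0000 0.0000 0.0000
    outer loop
      vertex 20.00 0.00 0.00
      vertex 20.00 9.00 0.00
      vertex 20.00 0.00 24.00
    endloop
  endfacet
endsolid part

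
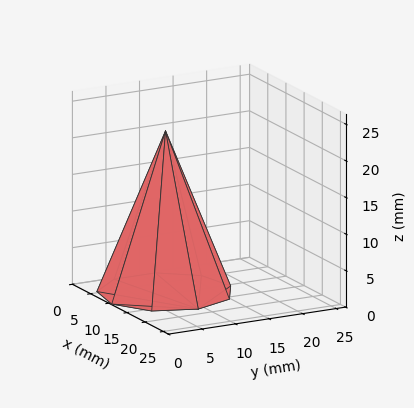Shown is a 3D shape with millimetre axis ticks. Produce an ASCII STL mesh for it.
Reading the render: the shape is a regular 9-sided pyramid, base circumscribed radius ≈ 9 mm, apex at z ≈ 22 mm (dimensions read to the nearest mm from the axis ticks). For the STL, each face is triangulated and given an outward normal.

solid part
  facet normal 0.0000 0.0000 -1.0000
    outer loop
      vertex 10.56 17.86 0.00
      vertex 15.89 14.79 0.00
      vertex 18.00 9.00 0.00
    endloop
  endfacet
  facet normal 0.0000 0.0000 -1.0000
    outer loop
      vertex 4.50 16.79 0.00
      vertex 10.56 17.86 0.00
      vertex 18.00 9.00 0.00
    endloop
  endfacet
  facet normal 0.0000 0.0000 -1.0000
    outer loop
      vertex 0.54 12.08 0.00
      vertex 4.50 16.79 0.00
      vertex 18.00 9.00 0.00
    endloop
  endfacet
  facet normal 0.0000 0.0000 -1.0000
    outer loop
      vertex 0.54 5.92 0.00
      vertex 0.54 12.08 0.00
      vertex 18.00 9.00 0.00
    endloop
  endfacet
  facet normal 0.0000 0.0000 -1.0000
    outer loop
      vertex 4.50 1.21 0.00
      vertex 0.54 5.92 0.00
      vertex 18.00 9.00 0.00
    endloop
  endfacet
  facet normal 0.0000 0.0000 -1.0000
    outer loop
      vertex 10.56 0.14 0.00
      vertex 4.50 1.21 0.00
      vertex 18.00 9.00 0.00
    endloop
  endfacet
  facet normal 0.0000 0.0000 -1.0000
    outer loop
      vertex 15.89 3.21 0.00
      vertex 10.56 0.14 0.00
      vertex 18.00 9.00 0.00
    endloop
  endfacet
  facet normal 0.8770 0.3196 0.3588
    outer loop
      vertex 18.00 9.00 0.00
      vertex 15.89 14.79 0.00
      vertex 9.00 9.00 22.00
    endloop
  endfacet
  facet normal 0.4659 0.8088 0.3588
    outer loop
      vertex 15.89 14.79 0.00
      vertex 10.56 17.86 0.00
      vertex 9.00 9.00 22.00
    endloop
  endfacet
  facet normal -0.1623 0.9192 0.3587
    outer loop
      vertex 10.56 17.86 0.00
      vertex 4.50 16.79 0.00
      vertex 9.00 9.00 22.00
    endloop
  endfacet
  facet normal -0.7144 0.6007 0.3588
    outer loop
      vertex 4.50 16.79 0.00
      vertex 0.54 12.08 0.00
      vertex 9.00 9.00 22.00
    endloop
  endfacet
  facet normal -0.9334 0.0000 0.3589
    outer loop
      vertex 0.54 12.08 0.00
      vertex 0.54 5.92 0.00
      vertex 9.00 9.00 22.00
    endloop
  endfacet
  facet normal -0.7144 -0.6007 0.3588
    outer loop
      vertex 0.54 5.92 0.00
      vertex 4.50 1.21 0.00
      vertex 9.00 9.00 22.00
    endloop
  endfacet
  facet normal -0.1623 -0.9192 0.3587
    outer loop
      vertex 4.50 1.21 0.00
      vertex 10.56 0.14 0.00
      vertex 9.00 9.00 22.00
    endloop
  endfacet
  facet normal 0.4659 -0.8088 0.3588
    outer loop
      vertex 10.56 0.14 0.00
      vertex 15.89 3.21 0.00
      vertex 9.00 9.00 22.00
    endloop
  endfacet
  facet normal 0.8770 -0.3196 0.3588
    outer loop
      vertex 15.89 3.21 0.00
      vertex 18.00 9.00 0.00
      vertex 9.00 9.00 22.00
    endloop
  endfacet
endsolid part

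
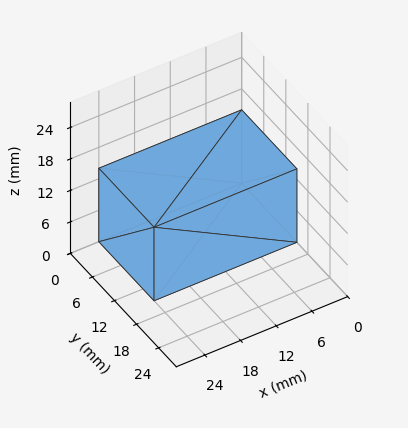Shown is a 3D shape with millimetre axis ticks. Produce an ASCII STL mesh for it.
Reading the render: the shape is a rectangular box, roughly 24 × 15 mm footprint and 14 mm tall (dimensions read to the nearest mm from the axis ticks). For the STL, each face is triangulated and given an outward normal.

solid part
  facet normal 0.0000 0.0000 -1.0000
    outer loop
      vertex 24.0 15.0 0.0
      vertex 24.0 0.0 0.0
      vertex 0.0 0.0 0.0
    endloop
  endfacet
  facet normal 0.0000 0.0000 -1.0000
    outer loop
      vertex 0.0 15.0 0.0
      vertex 24.0 15.0 0.0
      vertex 0.0 0.0 0.0
    endloop
  endfacet
  facet normal 0.0000 0.0000 1.0000
    outer loop
      vertex 0.0 0.0 14.0
      vertex 24.0 0.0 14.0
      vertex 24.0 15.0 14.0
    endloop
  endfacet
  facet normal 0.0000 0.0000 1.0000
    outer loop
      vertex 0.0 0.0 14.0
      vertex 24.0 15.0 14.0
      vertex 0.0 15.0 14.0
    endloop
  endfacet
  facet normal 0.0000 -1.0000 0.0000
    outer loop
      vertex 0.0 0.0 0.0
      vertex 24.0 0.0 0.0
      vertex 24.0 0.0 14.0
    endloop
  endfacet
  facet normal 0.0000 -1.0000 0.0000
    outer loop
      vertex 0.0 0.0 0.0
      vertex 24.0 0.0 14.0
      vertex 0.0 0.0 14.0
    endloop
  endfacet
  facet normal 0.0000 1.0000 0.0000
    outer loop
      vertex 24.0 15.0 14.0
      vertex 24.0 15.0 0.0
      vertex 0.0 15.0 0.0
    endloop
  endfacet
  facet normal 0.0000 1.0000 0.0000
    outer loop
      vertex 0.0 15.0 14.0
      vertex 24.0 15.0 14.0
      vertex 0.0 15.0 0.0
    endloop
  endfacet
  facet normal -1.0000 0.0000 0.0000
    outer loop
      vertex 0.0 15.0 14.0
      vertex 0.0 15.0 0.0
      vertex 0.0 0.0 0.0
    endloop
  endfacet
  facet normal -1.0000 0.0000 0.0000
    outer loop
      vertex 0.0 0.0 14.0
      vertex 0.0 15.0 14.0
      vertex 0.0 0.0 0.0
    endloop
  endfacet
  facet normal 1.0000 0.0000 0.0000
    outer loop
      vertex 24.0 0.0 0.0
      vertex 24.0 15.0 0.0
      vertex 24.0 15.0 14.0
    endloop
  endfacet
  facet normal 1.0000 0.0000 0.0000
    outer loop
      vertex 24.0 0.0 0.0
      vertex 24.0 15.0 14.0
      vertex 24.0 0.0 14.0
    endloop
  endfacet
endsolid part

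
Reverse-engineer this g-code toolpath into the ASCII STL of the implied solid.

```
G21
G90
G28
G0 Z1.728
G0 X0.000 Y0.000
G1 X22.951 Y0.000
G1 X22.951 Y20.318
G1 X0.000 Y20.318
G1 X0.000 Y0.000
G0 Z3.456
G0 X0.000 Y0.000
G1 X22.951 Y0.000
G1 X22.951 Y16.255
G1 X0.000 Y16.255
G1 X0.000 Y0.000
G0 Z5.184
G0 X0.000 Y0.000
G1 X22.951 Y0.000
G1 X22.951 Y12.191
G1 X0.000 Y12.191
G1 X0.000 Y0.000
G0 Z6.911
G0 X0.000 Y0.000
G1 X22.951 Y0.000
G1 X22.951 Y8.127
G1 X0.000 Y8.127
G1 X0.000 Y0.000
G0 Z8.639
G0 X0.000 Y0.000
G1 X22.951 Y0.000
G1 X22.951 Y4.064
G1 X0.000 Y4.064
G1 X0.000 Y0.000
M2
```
solid part
  facet normal 0.0000 0.0000 -1.0000
    outer loop
      vertex 22.951 24.382 0.000
      vertex 22.951 0.000 0.000
      vertex 0.000 0.000 0.000
    endloop
  endfacet
  facet normal 0.0000 0.0000 -1.0000
    outer loop
      vertex 0.000 24.382 0.000
      vertex 22.951 24.382 0.000
      vertex 0.000 0.000 0.000
    endloop
  endfacet
  facet normal 0.0000 -1.0000 0.0000
    outer loop
      vertex 0.000 0.000 0.000
      vertex 22.951 0.000 0.000
      vertex 22.951 0.000 10.367
    endloop
  endfacet
  facet normal 0.0000 -1.0000 0.0000
    outer loop
      vertex 0.000 0.000 0.000
      vertex 22.951 0.000 10.367
      vertex 0.000 0.000 10.367
    endloop
  endfacet
  facet normal 0.0000 0.3913 0.9203
    outer loop
      vertex 0.000 0.000 10.367
      vertex 22.951 0.000 10.367
      vertex 22.951 24.382 0.000
    endloop
  endfacet
  facet normal 0.0000 0.3913 0.9203
    outer loop
      vertex 0.000 0.000 10.367
      vertex 22.951 24.382 0.000
      vertex 0.000 24.382 0.000
    endloop
  endfacet
  facet normal -1.0000 0.0000 0.0000
    outer loop
      vertex 0.000 0.000 10.367
      vertex 0.000 24.382 0.000
      vertex 0.000 0.000 0.000
    endloop
  endfacet
  facet normal 1.0000 0.0000 0.0000
    outer loop
      vertex 22.951 0.000 0.000
      vertex 22.951 24.382 0.000
      vertex 22.951 0.000 10.367
    endloop
  endfacet
endsolid part

The G0 Z moves step by Δz≈1.728 mm. The G1 loops shrink linearly with z, so the solid tapers from its base footprint up to z≈10.4. Closing with a flat bottom cap and the tapered top and triangulating gives 8 facets — a wedge (ramp): 23 × 24.4 mm base, rising to 10.4 mm along the y=0 edge and sloping linearly to z=0 at y=24.4.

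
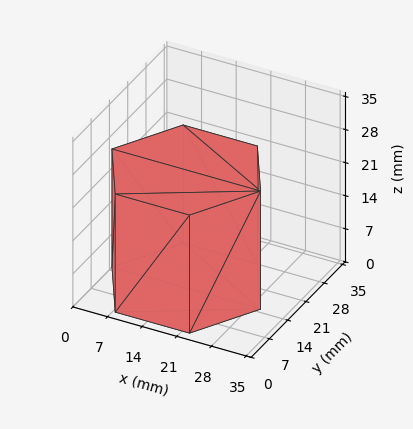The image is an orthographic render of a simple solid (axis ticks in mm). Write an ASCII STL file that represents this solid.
Reading the render: the shape is a regular 6-sided prism (a cylinder approximated with 6 flat sides), circumscribed radius ≈ 15 mm, height ≈ 25 mm (dimensions read to the nearest mm from the axis ticks). For the STL, each face is triangulated and given an outward normal.

solid part
  facet normal 0.0000 0.0000 -1.0000
    outer loop
      vertex 7.500 27.990 0.000
      vertex 22.500 27.990 0.000
      vertex 30.000 15.000 0.000
    endloop
  endfacet
  facet normal 0.0000 0.0000 -1.0000
    outer loop
      vertex 0.000 15.000 0.000
      vertex 7.500 27.990 0.000
      vertex 30.000 15.000 0.000
    endloop
  endfacet
  facet normal 0.0000 0.0000 -1.0000
    outer loop
      vertex 7.500 2.010 0.000
      vertex 0.000 15.000 0.000
      vertex 30.000 15.000 0.000
    endloop
  endfacet
  facet normal 0.0000 0.0000 -1.0000
    outer loop
      vertex 22.500 2.010 0.000
      vertex 7.500 2.010 0.000
      vertex 30.000 15.000 0.000
    endloop
  endfacet
  facet normal 0.0000 0.0000 1.0000
    outer loop
      vertex 30.000 15.000 25.000
      vertex 22.500 27.990 25.000
      vertex 7.500 27.990 25.000
    endloop
  endfacet
  facet normal 0.0000 0.0000 1.0000
    outer loop
      vertex 30.000 15.000 25.000
      vertex 7.500 27.990 25.000
      vertex 0.000 15.000 25.000
    endloop
  endfacet
  facet normal 0.0000 0.0000 1.0000
    outer loop
      vertex 30.000 15.000 25.000
      vertex 0.000 15.000 25.000
      vertex 7.500 2.010 25.000
    endloop
  endfacet
  facet normal 0.0000 0.0000 1.0000
    outer loop
      vertex 30.000 15.000 25.000
      vertex 7.500 2.010 25.000
      vertex 22.500 2.010 25.000
    endloop
  endfacet
  facet normal 0.8660 0.5000 0.0000
    outer loop
      vertex 30.000 15.000 0.000
      vertex 22.500 27.990 0.000
      vertex 22.500 27.990 25.000
    endloop
  endfacet
  facet normal 0.8660 0.5000 0.0000
    outer loop
      vertex 30.000 15.000 0.000
      vertex 22.500 27.990 25.000
      vertex 30.000 15.000 25.000
    endloop
  endfacet
  facet normal 0.0000 1.0000 0.0000
    outer loop
      vertex 22.500 27.990 0.000
      vertex 7.500 27.990 0.000
      vertex 7.500 27.990 25.000
    endloop
  endfacet
  facet normal 0.0000 1.0000 0.0000
    outer loop
      vertex 22.500 27.990 0.000
      vertex 7.500 27.990 25.000
      vertex 22.500 27.990 25.000
    endloop
  endfacet
  facet normal -0.8660 0.5000 0.0000
    outer loop
      vertex 7.500 27.990 0.000
      vertex 0.000 15.000 0.000
      vertex 0.000 15.000 25.000
    endloop
  endfacet
  facet normal -0.8660 0.5000 0.0000
    outer loop
      vertex 7.500 27.990 0.000
      vertex 0.000 15.000 25.000
      vertex 7.500 27.990 25.000
    endloop
  endfacet
  facet normal -0.8660 -0.5000 0.0000
    outer loop
      vertex 0.000 15.000 0.000
      vertex 7.500 2.010 0.000
      vertex 7.500 2.010 25.000
    endloop
  endfacet
  facet normal -0.8660 -0.5000 0.0000
    outer loop
      vertex 0.000 15.000 0.000
      vertex 7.500 2.010 25.000
      vertex 0.000 15.000 25.000
    endloop
  endfacet
  facet normal 0.0000 -1.0000 0.0000
    outer loop
      vertex 7.500 2.010 0.000
      vertex 22.500 2.010 0.000
      vertex 22.500 2.010 25.000
    endloop
  endfacet
  facet normal 0.0000 -1.0000 0.0000
    outer loop
      vertex 7.500 2.010 0.000
      vertex 22.500 2.010 25.000
      vertex 7.500 2.010 25.000
    endloop
  endfacet
  facet normal 0.8660 -0.5000 0.0000
    outer loop
      vertex 22.500 2.010 0.000
      vertex 30.000 15.000 0.000
      vertex 30.000 15.000 25.000
    endloop
  endfacet
  facet normal 0.8660 -0.5000 0.0000
    outer loop
      vertex 22.500 2.010 0.000
      vertex 30.000 15.000 25.000
      vertex 22.500 2.010 25.000
    endloop
  endfacet
endsolid part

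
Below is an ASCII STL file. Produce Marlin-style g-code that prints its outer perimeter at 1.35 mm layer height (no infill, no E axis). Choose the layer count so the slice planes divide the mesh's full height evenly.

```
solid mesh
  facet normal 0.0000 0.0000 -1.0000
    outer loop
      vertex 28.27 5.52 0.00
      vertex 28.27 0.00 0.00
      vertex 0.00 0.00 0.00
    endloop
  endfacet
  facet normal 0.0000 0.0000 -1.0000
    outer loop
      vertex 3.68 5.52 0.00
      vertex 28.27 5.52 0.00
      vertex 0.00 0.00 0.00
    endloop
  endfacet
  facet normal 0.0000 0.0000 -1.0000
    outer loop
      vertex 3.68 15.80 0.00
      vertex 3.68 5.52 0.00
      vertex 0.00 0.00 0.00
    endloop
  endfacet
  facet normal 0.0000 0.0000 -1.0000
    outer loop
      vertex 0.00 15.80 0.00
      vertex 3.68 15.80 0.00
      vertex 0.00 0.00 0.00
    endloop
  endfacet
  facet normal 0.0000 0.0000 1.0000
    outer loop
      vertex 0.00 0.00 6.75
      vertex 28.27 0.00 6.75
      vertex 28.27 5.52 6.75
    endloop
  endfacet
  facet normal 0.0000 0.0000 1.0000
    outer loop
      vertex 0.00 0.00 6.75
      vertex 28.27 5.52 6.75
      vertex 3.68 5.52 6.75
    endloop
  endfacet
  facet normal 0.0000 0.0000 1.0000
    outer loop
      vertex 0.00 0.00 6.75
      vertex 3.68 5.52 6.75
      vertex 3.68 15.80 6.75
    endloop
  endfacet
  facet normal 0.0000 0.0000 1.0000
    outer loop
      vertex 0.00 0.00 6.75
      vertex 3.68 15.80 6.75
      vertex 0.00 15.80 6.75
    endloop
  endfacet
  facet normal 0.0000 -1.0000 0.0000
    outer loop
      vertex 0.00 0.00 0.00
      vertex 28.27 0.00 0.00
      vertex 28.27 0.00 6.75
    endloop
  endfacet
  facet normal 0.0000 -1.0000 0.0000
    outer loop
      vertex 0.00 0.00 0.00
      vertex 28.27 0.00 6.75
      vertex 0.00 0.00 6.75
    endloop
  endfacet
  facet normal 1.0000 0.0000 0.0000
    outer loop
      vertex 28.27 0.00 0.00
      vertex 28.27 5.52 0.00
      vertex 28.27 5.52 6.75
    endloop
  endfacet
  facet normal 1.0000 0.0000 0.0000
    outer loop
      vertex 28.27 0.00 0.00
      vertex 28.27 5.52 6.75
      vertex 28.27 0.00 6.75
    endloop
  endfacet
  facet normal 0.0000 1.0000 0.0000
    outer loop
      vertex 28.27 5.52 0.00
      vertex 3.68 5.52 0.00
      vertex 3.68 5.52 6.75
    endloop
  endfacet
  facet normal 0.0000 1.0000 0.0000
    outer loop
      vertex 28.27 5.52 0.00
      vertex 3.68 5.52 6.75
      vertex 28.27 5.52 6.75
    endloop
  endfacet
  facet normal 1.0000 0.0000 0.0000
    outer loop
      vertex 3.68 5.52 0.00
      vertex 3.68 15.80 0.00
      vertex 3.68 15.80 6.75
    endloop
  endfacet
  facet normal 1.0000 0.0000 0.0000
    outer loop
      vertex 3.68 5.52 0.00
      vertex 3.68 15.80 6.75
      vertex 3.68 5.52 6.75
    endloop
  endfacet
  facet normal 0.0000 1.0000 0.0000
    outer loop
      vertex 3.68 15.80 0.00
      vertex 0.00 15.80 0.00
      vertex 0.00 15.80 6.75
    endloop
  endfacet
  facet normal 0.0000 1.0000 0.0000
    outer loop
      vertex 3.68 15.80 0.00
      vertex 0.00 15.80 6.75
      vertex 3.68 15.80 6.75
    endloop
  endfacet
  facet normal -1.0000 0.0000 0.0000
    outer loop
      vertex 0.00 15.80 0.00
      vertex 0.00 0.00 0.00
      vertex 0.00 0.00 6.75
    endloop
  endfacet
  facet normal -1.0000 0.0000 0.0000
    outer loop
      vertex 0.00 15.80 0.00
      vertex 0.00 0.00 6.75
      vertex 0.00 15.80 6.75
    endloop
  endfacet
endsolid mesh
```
; perimeter-only toolpath
G21 ; units = mm
G90 ; absolute positioning
G28 ; home
; layer 1
G0 Z1.35
G0 X0.00 Y0.00
G1 X28.27 Y0.00
G1 X28.27 Y5.52
G1 X3.68 Y5.52
G1 X3.68 Y15.80
G1 X0.00 Y15.80
G1 X0.00 Y0.00
; layer 2
G0 Z2.70
G0 X0.00 Y0.00
G1 X28.27 Y0.00
G1 X28.27 Y5.52
G1 X3.68 Y5.52
G1 X3.68 Y15.80
G1 X0.00 Y15.80
G1 X0.00 Y0.00
; layer 3
G0 Z4.05
G0 X0.00 Y0.00
G1 X28.27 Y0.00
G1 X28.27 Y5.52
G1 X3.68 Y5.52
G1 X3.68 Y15.80
G1 X0.00 Y15.80
G1 X0.00 Y0.00
; layer 4
G0 Z5.40
G0 X0.00 Y0.00
G1 X28.27 Y0.00
G1 X28.27 Y5.52
G1 X3.68 Y5.52
G1 X3.68 Y15.80
G1 X0.00 Y15.80
G1 X0.00 Y0.00
; layer 5
G0 Z6.75
G0 X0.00 Y0.00
G1 X28.27 Y0.00
G1 X28.27 Y5.52
G1 X3.68 Y5.52
G1 X3.68 Y15.80
G1 X0.00 Y15.80
G1 X0.00 Y0.00
M2 ; end

The solid is an L-shaped prism: outer 28.3 × 15.8 mm, arm thicknesses ≈ 5.52 mm (horizontal) and 3.68 mm (vertical), extruded 6.75 mm in z. Slicing at Δz = 1.35 mm — 5 equal slices spanning the solid's height, so layer i sits at z = i·h/5 — gives 5 non-empty perimeters. Each is a 6-segment closed polygon; G0 lifts to the layer z and rapids to the start vertex, then G1 traces the edges.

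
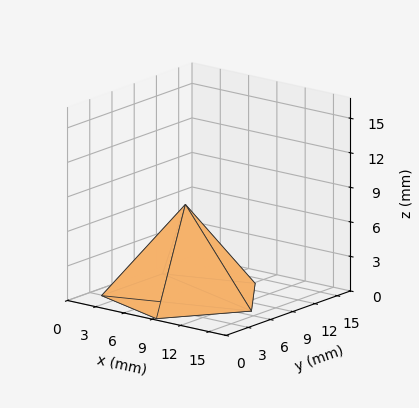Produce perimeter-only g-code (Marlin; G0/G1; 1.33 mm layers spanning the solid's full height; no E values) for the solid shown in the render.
Reading the render: the shape is a regular 5-sided pyramid, base circumscribed radius ≈ 7 mm, apex at z ≈ 8 mm (dimensions read to the nearest mm from the axis ticks). For the g-code, the solid's height is divided into equal slices at the stated Δz and each level perimeter traced with G1 moves after a G0 lift.

; perimeter-only toolpath
G21 ; units = mm
G90 ; absolute positioning
G28 ; home
; layer 1
G0 Z1.33
G0 X12.83 Y7.00
G1 X8.80 Y12.55
G1 X2.28 Y10.42
G1 X2.28 Y3.58
G1 X8.80 Y1.45
G1 X12.83 Y7.00
; layer 2
G0 Z2.67
G0 X11.67 Y7.00
G1 X8.44 Y11.44
G1 X3.23 Y9.74
G1 X3.23 Y4.26
G1 X8.44 Y2.56
G1 X11.67 Y7.00
; layer 3
G0 Z4.00
G0 X10.50 Y7.00
G1 X8.08 Y10.33
G1 X4.17 Y9.05
G1 X4.17 Y4.95
G1 X8.08 Y3.67
G1 X10.50 Y7.00
; layer 4
G0 Z5.33
G0 X9.33 Y7.00
G1 X7.72 Y9.22
G1 X5.11 Y8.37
G1 X5.11 Y5.63
G1 X7.72 Y4.78
G1 X9.33 Y7.00
; layer 5
G0 Z6.67
G0 X8.17 Y7.00
G1 X7.36 Y8.11
G1 X6.06 Y7.69
G1 X6.06 Y6.31
G1 X7.36 Y5.89
G1 X8.17 Y7.00
M2 ; end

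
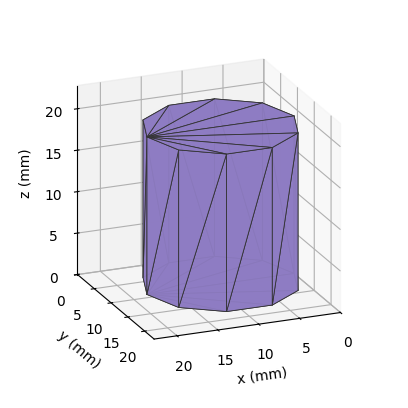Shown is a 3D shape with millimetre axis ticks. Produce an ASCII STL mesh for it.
Reading the render: the shape is a regular 10-sided prism (a cylinder approximated with 10 flat sides), circumscribed radius ≈ 9 mm, height ≈ 19 mm (dimensions read to the nearest mm from the axis ticks). For the STL, each face is triangulated and given an outward normal.

solid part
  facet normal 0.0000 0.0000 -1.0000
    outer loop
      vertex 11.8 17.6 0.0
      vertex 16.3 14.3 0.0
      vertex 18.0 9.0 0.0
    endloop
  endfacet
  facet normal 0.0000 0.0000 -1.0000
    outer loop
      vertex 6.2 17.6 0.0
      vertex 11.8 17.6 0.0
      vertex 18.0 9.0 0.0
    endloop
  endfacet
  facet normal 0.0000 0.0000 -1.0000
    outer loop
      vertex 1.7 14.3 0.0
      vertex 6.2 17.6 0.0
      vertex 18.0 9.0 0.0
    endloop
  endfacet
  facet normal 0.0000 0.0000 -1.0000
    outer loop
      vertex 0.0 9.0 0.0
      vertex 1.7 14.3 0.0
      vertex 18.0 9.0 0.0
    endloop
  endfacet
  facet normal 0.0000 0.0000 -1.0000
    outer loop
      vertex 1.7 3.7 0.0
      vertex 0.0 9.0 0.0
      vertex 18.0 9.0 0.0
    endloop
  endfacet
  facet normal 0.0000 0.0000 -1.0000
    outer loop
      vertex 6.2 0.4 0.0
      vertex 1.7 3.7 0.0
      vertex 18.0 9.0 0.0
    endloop
  endfacet
  facet normal 0.0000 0.0000 -1.0000
    outer loop
      vertex 11.8 0.4 0.0
      vertex 6.2 0.4 0.0
      vertex 18.0 9.0 0.0
    endloop
  endfacet
  facet normal 0.0000 0.0000 -1.0000
    outer loop
      vertex 16.3 3.7 0.0
      vertex 11.8 0.4 0.0
      vertex 18.0 9.0 0.0
    endloop
  endfacet
  facet normal 0.0000 0.0000 1.0000
    outer loop
      vertex 18.0 9.0 19.0
      vertex 16.3 14.3 19.0
      vertex 11.8 17.6 19.0
    endloop
  endfacet
  facet normal 0.0000 0.0000 1.0000
    outer loop
      vertex 18.0 9.0 19.0
      vertex 11.8 17.6 19.0
      vertex 6.2 17.6 19.0
    endloop
  endfacet
  facet normal 0.0000 0.0000 1.0000
    outer loop
      vertex 18.0 9.0 19.0
      vertex 6.2 17.6 19.0
      vertex 1.7 14.3 19.0
    endloop
  endfacet
  facet normal 0.0000 0.0000 1.0000
    outer loop
      vertex 18.0 9.0 19.0
      vertex 1.7 14.3 19.0
      vertex 0.0 9.0 19.0
    endloop
  endfacet
  facet normal 0.0000 0.0000 1.0000
    outer loop
      vertex 18.0 9.0 19.0
      vertex 0.0 9.0 19.0
      vertex 1.7 3.7 19.0
    endloop
  endfacet
  facet normal 0.0000 0.0000 1.0000
    outer loop
      vertex 18.0 9.0 19.0
      vertex 1.7 3.7 19.0
      vertex 6.2 0.4 19.0
    endloop
  endfacet
  facet normal 0.0000 0.0000 1.0000
    outer loop
      vertex 18.0 9.0 19.0
      vertex 6.2 0.4 19.0
      vertex 11.8 0.4 19.0
    endloop
  endfacet
  facet normal 0.0000 0.0000 1.0000
    outer loop
      vertex 18.0 9.0 19.0
      vertex 11.8 0.4 19.0
      vertex 16.3 3.7 19.0
    endloop
  endfacet
  facet normal 0.9522 0.3054 0.0000
    outer loop
      vertex 18.0 9.0 0.0
      vertex 16.3 14.3 0.0
      vertex 16.3 14.3 19.0
    endloop
  endfacet
  facet normal 0.9522 0.3054 0.0000
    outer loop
      vertex 18.0 9.0 0.0
      vertex 16.3 14.3 19.0
      vertex 18.0 9.0 19.0
    endloop
  endfacet
  facet normal 0.5914 0.8064 0.0000
    outer loop
      vertex 16.3 14.3 0.0
      vertex 11.8 17.6 0.0
      vertex 11.8 17.6 19.0
    endloop
  endfacet
  facet normal 0.5914 0.8064 0.0000
    outer loop
      vertex 16.3 14.3 0.0
      vertex 11.8 17.6 19.0
      vertex 16.3 14.3 19.0
    endloop
  endfacet
  facet normal 0.0000 1.0000 0.0000
    outer loop
      vertex 11.8 17.6 0.0
      vertex 6.2 17.6 0.0
      vertex 6.2 17.6 19.0
    endloop
  endfacet
  facet normal 0.0000 1.0000 0.0000
    outer loop
      vertex 11.8 17.6 0.0
      vertex 6.2 17.6 19.0
      vertex 11.8 17.6 19.0
    endloop
  endfacet
  facet normal -0.5914 0.8064 0.0000
    outer loop
      vertex 6.2 17.6 0.0
      vertex 1.7 14.3 0.0
      vertex 1.7 14.3 19.0
    endloop
  endfacet
  facet normal -0.5914 0.8064 0.0000
    outer loop
      vertex 6.2 17.6 0.0
      vertex 1.7 14.3 19.0
      vertex 6.2 17.6 19.0
    endloop
  endfacet
  facet normal -0.9522 0.3054 0.0000
    outer loop
      vertex 1.7 14.3 0.0
      vertex 0.0 9.0 0.0
      vertex 0.0 9.0 19.0
    endloop
  endfacet
  facet normal -0.9522 0.3054 0.0000
    outer loop
      vertex 1.7 14.3 0.0
      vertex 0.0 9.0 19.0
      vertex 1.7 14.3 19.0
    endloop
  endfacet
  facet normal -0.9522 -0.3054 0.0000
    outer loop
      vertex 0.0 9.0 0.0
      vertex 1.7 3.7 0.0
      vertex 1.7 3.7 19.0
    endloop
  endfacet
  facet normal -0.9522 -0.3054 0.0000
    outer loop
      vertex 0.0 9.0 0.0
      vertex 1.7 3.7 19.0
      vertex 0.0 9.0 19.0
    endloop
  endfacet
  facet normal -0.5914 -0.8064 0.0000
    outer loop
      vertex 1.7 3.7 0.0
      vertex 6.2 0.4 0.0
      vertex 6.2 0.4 19.0
    endloop
  endfacet
  facet normal -0.5914 -0.8064 0.0000
    outer loop
      vertex 1.7 3.7 0.0
      vertex 6.2 0.4 19.0
      vertex 1.7 3.7 19.0
    endloop
  endfacet
  facet normal 0.0000 -1.0000 0.0000
    outer loop
      vertex 6.2 0.4 0.0
      vertex 11.8 0.4 0.0
      vertex 11.8 0.4 19.0
    endloop
  endfacet
  facet normal 0.0000 -1.0000 0.0000
    outer loop
      vertex 6.2 0.4 0.0
      vertex 11.8 0.4 19.0
      vertex 6.2 0.4 19.0
    endloop
  endfacet
  facet normal 0.5914 -0.8064 0.0000
    outer loop
      vertex 11.8 0.4 0.0
      vertex 16.3 3.7 0.0
      vertex 16.3 3.7 19.0
    endloop
  endfacet
  facet normal 0.5914 -0.8064 0.0000
    outer loop
      vertex 11.8 0.4 0.0
      vertex 16.3 3.7 19.0
      vertex 11.8 0.4 19.0
    endloop
  endfacet
  facet normal 0.9522 -0.3054 0.0000
    outer loop
      vertex 16.3 3.7 0.0
      vertex 18.0 9.0 0.0
      vertex 18.0 9.0 19.0
    endloop
  endfacet
  facet normal 0.9522 -0.3054 0.0000
    outer loop
      vertex 16.3 3.7 0.0
      vertex 18.0 9.0 19.0
      vertex 16.3 3.7 19.0
    endloop
  endfacet
endsolid part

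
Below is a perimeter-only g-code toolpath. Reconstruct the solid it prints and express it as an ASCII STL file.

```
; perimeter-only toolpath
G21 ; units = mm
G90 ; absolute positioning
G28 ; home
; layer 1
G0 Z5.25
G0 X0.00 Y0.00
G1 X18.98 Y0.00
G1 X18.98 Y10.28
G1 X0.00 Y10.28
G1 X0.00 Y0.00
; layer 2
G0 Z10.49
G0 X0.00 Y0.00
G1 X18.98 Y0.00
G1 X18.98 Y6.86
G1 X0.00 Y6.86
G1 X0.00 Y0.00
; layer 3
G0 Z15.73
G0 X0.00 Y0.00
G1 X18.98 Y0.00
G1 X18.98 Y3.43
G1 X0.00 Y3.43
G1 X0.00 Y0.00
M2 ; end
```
solid part
  facet normal 0.0000 0.0000 -1.0000
    outer loop
      vertex 18.98 13.71 0.00
      vertex 18.98 0.00 0.00
      vertex 0.00 0.00 0.00
    endloop
  endfacet
  facet normal 0.0000 0.0000 -1.0000
    outer loop
      vertex 0.00 13.71 0.00
      vertex 18.98 13.71 0.00
      vertex 0.00 0.00 0.00
    endloop
  endfacet
  facet normal 0.0000 -1.0000 0.0000
    outer loop
      vertex 0.00 0.00 0.00
      vertex 18.98 0.00 0.00
      vertex 18.98 0.00 20.98
    endloop
  endfacet
  facet normal 0.0000 -1.0000 0.0000
    outer loop
      vertex 0.00 0.00 0.00
      vertex 18.98 0.00 20.98
      vertex 0.00 0.00 20.98
    endloop
  endfacet
  facet normal 0.0000 0.8371 0.5470
    outer loop
      vertex 0.00 0.00 20.98
      vertex 18.98 0.00 20.98
      vertex 18.98 13.71 0.00
    endloop
  endfacet
  facet normal 0.0000 0.8371 0.5470
    outer loop
      vertex 0.00 0.00 20.98
      vertex 18.98 13.71 0.00
      vertex 0.00 13.71 0.00
    endloop
  endfacet
  facet normal -1.0000 0.0000 0.0000
    outer loop
      vertex 0.00 0.00 20.98
      vertex 0.00 13.71 0.00
      vertex 0.00 0.00 0.00
    endloop
  endfacet
  facet normal 1.0000 0.0000 0.0000
    outer loop
      vertex 18.98 0.00 0.00
      vertex 18.98 13.71 0.00
      vertex 18.98 0.00 20.98
    endloop
  endfacet
endsolid part

The G0 Z moves step by Δz≈5.25 mm. The G1 loops shrink linearly with z, so the solid tapers from its base footprint up to z≈21. Closing with a flat bottom cap and the tapered top and triangulating gives 8 facets — a wedge (ramp): 19 × 13.7 mm base, rising to 21 mm along the y=0 edge and sloping linearly to z=0 at y=13.7.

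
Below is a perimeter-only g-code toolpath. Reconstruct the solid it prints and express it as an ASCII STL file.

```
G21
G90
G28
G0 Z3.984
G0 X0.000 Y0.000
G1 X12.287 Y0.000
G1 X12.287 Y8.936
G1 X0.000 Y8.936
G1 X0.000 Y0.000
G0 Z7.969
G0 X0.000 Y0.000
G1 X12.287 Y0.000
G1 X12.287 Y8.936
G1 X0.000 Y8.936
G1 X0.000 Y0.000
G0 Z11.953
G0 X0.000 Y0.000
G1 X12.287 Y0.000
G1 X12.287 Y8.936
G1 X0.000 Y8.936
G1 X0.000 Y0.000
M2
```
solid part
  facet normal 0.0000 0.0000 -1.0000
    outer loop
      vertex 12.287 8.936 0.000
      vertex 12.287 0.000 0.000
      vertex 0.000 0.000 0.000
    endloop
  endfacet
  facet normal 0.0000 0.0000 -1.0000
    outer loop
      vertex 0.000 8.936 0.000
      vertex 12.287 8.936 0.000
      vertex 0.000 0.000 0.000
    endloop
  endfacet
  facet normal 0.0000 0.0000 1.0000
    outer loop
      vertex 0.000 0.000 11.953
      vertex 12.287 0.000 11.953
      vertex 12.287 8.936 11.953
    endloop
  endfacet
  facet normal 0.0000 0.0000 1.0000
    outer loop
      vertex 0.000 0.000 11.953
      vertex 12.287 8.936 11.953
      vertex 0.000 8.936 11.953
    endloop
  endfacet
  facet normal 0.0000 -1.0000 0.0000
    outer loop
      vertex 0.000 0.000 0.000
      vertex 12.287 0.000 0.000
      vertex 12.287 0.000 11.953
    endloop
  endfacet
  facet normal 0.0000 -1.0000 0.0000
    outer loop
      vertex 0.000 0.000 0.000
      vertex 12.287 0.000 11.953
      vertex 0.000 0.000 11.953
    endloop
  endfacet
  facet normal 0.0000 1.0000 0.0000
    outer loop
      vertex 12.287 8.936 11.953
      vertex 12.287 8.936 0.000
      vertex 0.000 8.936 0.000
    endloop
  endfacet
  facet normal 0.0000 1.0000 0.0000
    outer loop
      vertex 0.000 8.936 11.953
      vertex 12.287 8.936 11.953
      vertex 0.000 8.936 0.000
    endloop
  endfacet
  facet normal -1.0000 0.0000 0.0000
    outer loop
      vertex 0.000 8.936 11.953
      vertex 0.000 8.936 0.000
      vertex 0.000 0.000 0.000
    endloop
  endfacet
  facet normal -1.0000 0.0000 0.0000
    outer loop
      vertex 0.000 0.000 11.953
      vertex 0.000 8.936 11.953
      vertex 0.000 0.000 0.000
    endloop
  endfacet
  facet normal 1.0000 0.0000 0.0000
    outer loop
      vertex 12.287 0.000 0.000
      vertex 12.287 8.936 0.000
      vertex 12.287 8.936 11.953
    endloop
  endfacet
  facet normal 1.0000 0.0000 0.0000
    outer loop
      vertex 12.287 0.000 0.000
      vertex 12.287 8.936 11.953
      vertex 12.287 0.000 11.953
    endloop
  endfacet
endsolid part

The G0 Z moves step by Δz≈3.984 mm. Every layer's G1 loop is the same polygon, so the solid is a straight extrusion of it from z=0 to z≈12. Closing with flat bottom and top caps and triangulating gives 12 facets — a rectangular box, roughly 12.3 × 8.94 mm footprint and 12 mm tall.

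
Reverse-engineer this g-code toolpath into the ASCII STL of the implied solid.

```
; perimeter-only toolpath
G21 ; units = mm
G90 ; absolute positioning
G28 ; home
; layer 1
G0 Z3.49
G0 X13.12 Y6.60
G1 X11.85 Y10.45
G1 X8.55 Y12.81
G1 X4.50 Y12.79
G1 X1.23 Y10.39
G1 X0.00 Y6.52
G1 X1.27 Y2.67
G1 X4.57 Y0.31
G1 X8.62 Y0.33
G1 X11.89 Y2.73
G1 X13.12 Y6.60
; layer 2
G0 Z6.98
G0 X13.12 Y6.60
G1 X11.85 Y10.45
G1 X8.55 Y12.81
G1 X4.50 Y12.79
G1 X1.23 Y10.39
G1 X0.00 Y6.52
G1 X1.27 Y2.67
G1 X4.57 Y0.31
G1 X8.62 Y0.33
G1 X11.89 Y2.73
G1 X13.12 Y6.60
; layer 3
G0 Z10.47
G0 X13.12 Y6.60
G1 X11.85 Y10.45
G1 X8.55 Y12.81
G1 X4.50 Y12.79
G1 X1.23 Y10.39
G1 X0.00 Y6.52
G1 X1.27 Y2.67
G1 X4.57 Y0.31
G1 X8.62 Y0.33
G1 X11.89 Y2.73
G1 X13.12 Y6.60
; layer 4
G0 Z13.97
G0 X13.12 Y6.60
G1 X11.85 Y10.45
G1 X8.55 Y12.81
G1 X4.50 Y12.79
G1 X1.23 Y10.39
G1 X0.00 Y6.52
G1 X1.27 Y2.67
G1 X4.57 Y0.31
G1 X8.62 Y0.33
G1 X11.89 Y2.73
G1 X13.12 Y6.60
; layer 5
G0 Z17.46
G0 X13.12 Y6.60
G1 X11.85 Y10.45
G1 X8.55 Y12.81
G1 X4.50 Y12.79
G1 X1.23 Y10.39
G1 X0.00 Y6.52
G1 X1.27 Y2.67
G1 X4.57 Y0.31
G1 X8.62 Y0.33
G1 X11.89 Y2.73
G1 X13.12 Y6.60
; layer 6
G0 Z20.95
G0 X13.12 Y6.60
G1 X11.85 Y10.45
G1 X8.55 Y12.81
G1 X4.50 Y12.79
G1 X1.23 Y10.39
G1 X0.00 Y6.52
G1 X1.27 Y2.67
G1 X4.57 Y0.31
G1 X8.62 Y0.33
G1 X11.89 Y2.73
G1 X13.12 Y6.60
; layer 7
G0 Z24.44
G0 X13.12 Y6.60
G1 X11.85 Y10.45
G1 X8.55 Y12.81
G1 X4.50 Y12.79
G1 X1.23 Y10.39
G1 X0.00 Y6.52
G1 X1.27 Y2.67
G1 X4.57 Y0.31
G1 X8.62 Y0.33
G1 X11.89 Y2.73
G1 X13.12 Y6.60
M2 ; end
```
solid part
  facet normal 0.0000 0.0000 -1.0000
    outer loop
      vertex 8.55 12.81 0.00
      vertex 11.85 10.45 0.00
      vertex 13.12 6.60 0.00
    endloop
  endfacet
  facet normal 0.0000 0.0000 -1.0000
    outer loop
      vertex 4.50 12.79 0.00
      vertex 8.55 12.81 0.00
      vertex 13.12 6.60 0.00
    endloop
  endfacet
  facet normal 0.0000 0.0000 -1.0000
    outer loop
      vertex 1.23 10.39 0.00
      vertex 4.50 12.79 0.00
      vertex 13.12 6.60 0.00
    endloop
  endfacet
  facet normal 0.0000 0.0000 -1.0000
    outer loop
      vertex 0.00 6.52 0.00
      vertex 1.23 10.39 0.00
      vertex 13.12 6.60 0.00
    endloop
  endfacet
  facet normal 0.0000 0.0000 -1.0000
    outer loop
      vertex 1.27 2.67 0.00
      vertex 0.00 6.52 0.00
      vertex 13.12 6.60 0.00
    endloop
  endfacet
  facet normal 0.0000 0.0000 -1.0000
    outer loop
      vertex 4.57 0.31 0.00
      vertex 1.27 2.67 0.00
      vertex 13.12 6.60 0.00
    endloop
  endfacet
  facet normal 0.0000 0.0000 -1.0000
    outer loop
      vertex 8.62 0.33 0.00
      vertex 4.57 0.31 0.00
      vertex 13.12 6.60 0.00
    endloop
  endfacet
  facet normal 0.0000 0.0000 -1.0000
    outer loop
      vertex 11.89 2.73 0.00
      vertex 8.62 0.33 0.00
      vertex 13.12 6.60 0.00
    endloop
  endfacet
  facet normal 0.0000 0.0000 1.0000
    outer loop
      vertex 13.12 6.60 24.44
      vertex 11.85 10.45 24.44
      vertex 8.55 12.81 24.44
    endloop
  endfacet
  facet normal 0.0000 0.0000 1.0000
    outer loop
      vertex 13.12 6.60 24.44
      vertex 8.55 12.81 24.44
      vertex 4.50 12.79 24.44
    endloop
  endfacet
  facet normal 0.0000 0.0000 1.0000
    outer loop
      vertex 13.12 6.60 24.44
      vertex 4.50 12.79 24.44
      vertex 1.23 10.39 24.44
    endloop
  endfacet
  facet normal 0.0000 0.0000 1.0000
    outer loop
      vertex 13.12 6.60 24.44
      vertex 1.23 10.39 24.44
      vertex 0.00 6.52 24.44
    endloop
  endfacet
  facet normal 0.0000 0.0000 1.0000
    outer loop
      vertex 13.12 6.60 24.44
      vertex 0.00 6.52 24.44
      vertex 1.27 2.67 24.44
    endloop
  endfacet
  facet normal 0.0000 0.0000 1.0000
    outer loop
      vertex 13.12 6.60 24.44
      vertex 1.27 2.67 24.44
      vertex 4.57 0.31 24.44
    endloop
  endfacet
  facet normal 0.0000 0.0000 1.0000
    outer loop
      vertex 13.12 6.60 24.44
      vertex 4.57 0.31 24.44
      vertex 8.62 0.33 24.44
    endloop
  endfacet
  facet normal 0.0000 0.0000 1.0000
    outer loop
      vertex 13.12 6.60 24.44
      vertex 8.62 0.33 24.44
      vertex 11.89 2.73 24.44
    endloop
  endfacet
  facet normal 0.9497 0.3133 0.0000
    outer loop
      vertex 13.12 6.60 0.00
      vertex 11.85 10.45 0.00
      vertex 11.85 10.45 24.44
    endloop
  endfacet
  facet normal 0.9497 0.3133 0.0000
    outer loop
      vertex 13.12 6.60 0.00
      vertex 11.85 10.45 24.44
      vertex 13.12 6.60 24.44
    endloop
  endfacet
  facet normal 0.5817 0.8134 0.0000
    outer loop
      vertex 11.85 10.45 0.00
      vertex 8.55 12.81 0.00
      vertex 8.55 12.81 24.44
    endloop
  endfacet
  facet normal 0.5817 0.8134 0.0000
    outer loop
      vertex 11.85 10.45 0.00
      vertex 8.55 12.81 24.44
      vertex 11.85 10.45 24.44
    endloop
  endfacet
  facet normal -0.0049 1.0000 0.0000
    outer loop
      vertex 8.55 12.81 0.00
      vertex 4.50 12.79 0.00
      vertex 4.50 12.79 24.44
    endloop
  endfacet
  facet normal -0.0049 1.0000 0.0000
    outer loop
      vertex 8.55 12.81 0.00
      vertex 4.50 12.79 24.44
      vertex 8.55 12.81 24.44
    endloop
  endfacet
  facet normal -0.5917 0.8062 0.0000
    outer loop
      vertex 4.50 12.79 0.00
      vertex 1.23 10.39 0.00
      vertex 1.23 10.39 24.44
    endloop
  endfacet
  facet normal -0.5917 0.8062 0.0000
    outer loop
      vertex 4.50 12.79 0.00
      vertex 1.23 10.39 24.44
      vertex 4.50 12.79 24.44
    endloop
  endfacet
  facet normal -0.9530 0.3029 0.0000
    outer loop
      vertex 1.23 10.39 0.00
      vertex 0.00 6.52 0.00
      vertex 0.00 6.52 24.44
    endloop
  endfacet
  facet normal -0.9530 0.3029 0.0000
    outer loop
      vertex 1.23 10.39 0.00
      vertex 0.00 6.52 24.44
      vertex 1.23 10.39 24.44
    endloop
  endfacet
  facet normal -0.9497 -0.3133 0.0000
    outer loop
      vertex 0.00 6.52 0.00
      vertex 1.27 2.67 0.00
      vertex 1.27 2.67 24.44
    endloop
  endfacet
  facet normal -0.9497 -0.3133 0.0000
    outer loop
      vertex 0.00 6.52 0.00
      vertex 1.27 2.67 24.44
      vertex 0.00 6.52 24.44
    endloop
  endfacet
  facet normal -0.5817 -0.8134 0.0000
    outer loop
      vertex 1.27 2.67 0.00
      vertex 4.57 0.31 0.00
      vertex 4.57 0.31 24.44
    endloop
  endfacet
  facet normal -0.5817 -0.8134 0.0000
    outer loop
      vertex 1.27 2.67 0.00
      vertex 4.57 0.31 24.44
      vertex 1.27 2.67 24.44
    endloop
  endfacet
  facet normal 0.0049 -1.0000 0.0000
    outer loop
      vertex 4.57 0.31 0.00
      vertex 8.62 0.33 0.00
      vertex 8.62 0.33 24.44
    endloop
  endfacet
  facet normal 0.0049 -1.0000 0.0000
    outer loop
      vertex 4.57 0.31 0.00
      vertex 8.62 0.33 24.44
      vertex 4.57 0.31 24.44
    endloop
  endfacet
  facet normal 0.5917 -0.8062 0.0000
    outer loop
      vertex 8.62 0.33 0.00
      vertex 11.89 2.73 0.00
      vertex 11.89 2.73 24.44
    endloop
  endfacet
  facet normal 0.5917 -0.8062 0.0000
    outer loop
      vertex 8.62 0.33 0.00
      vertex 11.89 2.73 24.44
      vertex 8.62 0.33 24.44
    endloop
  endfacet
  facet normal 0.9530 -0.3029 0.0000
    outer loop
      vertex 11.89 2.73 0.00
      vertex 13.12 6.60 0.00
      vertex 13.12 6.60 24.44
    endloop
  endfacet
  facet normal 0.9530 -0.3029 0.0000
    outer loop
      vertex 11.89 2.73 0.00
      vertex 13.12 6.60 24.44
      vertex 11.89 2.73 24.44
    endloop
  endfacet
endsolid part

The G0 Z moves step by Δz≈3.49 mm. Every layer's G1 loop is the same polygon, so the solid is a straight extrusion of it from z=0 to z≈24.4. Closing with flat bottom and top caps and triangulating gives 36 facets — a regular 10-sided prism (a cylinder approximated with 10 flat sides), circumscribed radius ≈ 6.56 mm, height ≈ 24.4 mm.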